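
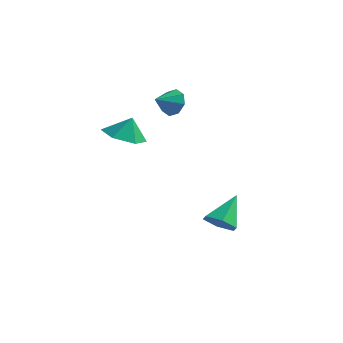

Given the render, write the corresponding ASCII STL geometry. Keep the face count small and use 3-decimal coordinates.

solid 
facet normal 0.014 -0.705 -0.709
outer loop
vertex 3.658 1.262 -3.57
vertex 3.303 0.688 -3.006
vertex 2.784 1.186 -3.512
endloop
endfacet
facet normal -0.105 0.919 -0.379
outer loop
vertex 3.658 1.262 -3.57
vertex 2.784 1.186 -3.512
vertex 3.277 1.992 -1.694
endloop
endfacet
facet normal 0.014 -0.705 -0.709
outer loop
vertex 2.784 1.186 -3.512
vertex 3.303 0.688 -3.006
vertex 2.428 0.612 -2.948
endloop
endfacet
facet normal -0.851 0.525 -0.002
outer loop
vertex 2.784 1.186 -3.512
vertex 2.428 0.612 -2.948
vertex 3.277 1.992 -1.694
endloop
endfacet
facet normal 0.014 -0.705 -0.709
outer loop
vertex 2.428 0.612 -2.948
vertex 3.303 0.688 -3.006
vertex 2.948 0.113 -2.442
endloop
endfacet
facet normal -0.751 -0.126 0.648
outer loop
vertex 2.428 0.612 -2.948
vertex 2.948 0.113 -2.442
vertex 3.277 1.992 -1.694
endloop
endfacet
facet normal 0.014 -0.705 -0.709
outer loop
vertex 2.948 0.113 -2.442
vertex 3.303 0.688 -3.006
vertex 3.823 0.189 -2.5
endloop
endfacet
facet normal 0.094 -0.382 0.919
outer loop
vertex 2.948 0.113 -2.442
vertex 3.823 0.189 -2.5
vertex 3.277 1.992 -1.694
endloop
endfacet
facet normal 0.014 -0.705 -0.709
outer loop
vertex 3.823 0.189 -2.5
vertex 3.303 0.688 -3.006
vertex 4.178 0.764 -3.064
endloop
endfacet
facet normal 0.841 0.012 0.542
outer loop
vertex 3.823 0.189 -2.5
vertex 4.178 0.764 -3.064
vertex 3.277 1.992 -1.694
endloop
endfacet
facet normal 0.014 -0.705 -0.709
outer loop
vertex 4.178 0.764 -3.064
vertex 3.303 0.688 -3.006
vertex 3.658 1.262 -3.57
endloop
endfacet
facet normal 0.740 0.664 -0.108
outer loop
vertex 4.178 0.764 -3.064
vertex 3.658 1.262 -3.57
vertex 3.277 1.992 -1.694
endloop
endfacet
facet normal 0.217 0.898 -0.384
outer loop
vertex 0.025 2.299 3.768
vertex -0.498 2.167 3.164
vertex -0.548 2.495 3.903
endloop
endfacet
facet normal 0.144 -0.240 0.960
outer loop
vertex 0.025 2.299 3.768
vertex -0.548 2.495 3.903
vertex -0.742 1.153 3.596
endloop
endfacet
facet normal 0.216 0.898 -0.384
outer loop
vertex -0.548 2.495 3.903
vertex -0.498 2.167 3.164
vertex -1.091 2.498 3.605
endloop
endfacet
facet normal -0.478 -0.130 0.869
outer loop
vertex -0.548 2.495 3.903
vertex -1.091 2.498 3.605
vertex -0.742 1.153 3.596
endloop
endfacet
facet normal 0.217 0.898 -0.383
outer loop
vertex -1.091 2.498 3.605
vertex -0.498 2.167 3.164
vertex -1.287 2.308 3.048
endloop
endfacet
facet normal -0.890 -0.233 0.393
outer loop
vertex -1.091 2.498 3.605
vertex -1.287 2.308 3.048
vertex -0.742 1.153 3.596
endloop
endfacet
facet normal 0.217 0.898 -0.382
outer loop
vertex -1.287 2.308 3.048
vertex -0.498 2.167 3.164
vertex -1.021 2.036 2.559
endloop
endfacet
facet normal -0.850 -0.491 -0.189
outer loop
vertex -1.287 2.308 3.048
vertex -1.021 2.036 2.559
vertex -0.742 1.153 3.596
endloop
endfacet
facet normal 0.217 0.898 -0.382
outer loop
vertex -1.021 2.036 2.559
vertex -0.498 2.167 3.164
vertex -0.448 1.84 2.424
endloop
endfacet
facet normal -0.384 -0.752 -0.537
outer loop
vertex -1.021 2.036 2.559
vertex -0.448 1.84 2.424
vertex -0.742 1.153 3.596
endloop
endfacet
facet normal 0.215 0.899 -0.383
outer loop
vertex -0.448 1.84 2.424
vertex -0.498 2.167 3.164
vertex 0.095 1.837 2.722
endloop
endfacet
facet normal 0.240 -0.863 -0.445
outer loop
vertex -0.448 1.84 2.424
vertex 0.095 1.837 2.722
vertex -0.742 1.153 3.596
endloop
endfacet
facet normal 0.215 0.899 -0.382
outer loop
vertex 0.095 1.837 2.722
vertex -0.498 2.167 3.164
vertex 0.291 2.027 3.279
endloop
endfacet
facet normal 0.651 -0.759 0.030
outer loop
vertex 0.095 1.837 2.722
vertex 0.291 2.027 3.279
vertex -0.742 1.153 3.596
endloop
endfacet
facet normal 0.215 0.898 -0.383
outer loop
vertex 0.291 2.027 3.279
vertex -0.498 2.167 3.164
vertex 0.025 2.299 3.768
endloop
endfacet
facet normal 0.612 -0.501 0.612
outer loop
vertex 0.291 2.027 3.279
vertex 0.025 2.299 3.768
vertex -0.742 1.153 3.596
endloop
endfacet
facet normal -0.236 -0.253 -0.938
outer loop
vertex 0.137 -0.53 1.675
vertex -0.654 -1.164 2.045
vertex -0.856 -0.128 1.816
endloop
endfacet
facet normal 0.394 0.851 0.348
outer loop
vertex 0.137 -0.53 1.675
vertex -0.856 -0.128 1.816
vertex -0.386 -0.876 3.115
endloop
endfacet
facet normal -0.236 -0.253 -0.938
outer loop
vertex -0.856 -0.128 1.816
vertex -0.654 -1.164 2.045
vertex -1.647 -0.763 2.186
endloop
endfacet
facet normal -0.344 0.754 0.559
outer loop
vertex -0.856 -0.128 1.816
vertex -1.647 -0.763 2.186
vertex -0.386 -0.876 3.115
endloop
endfacet
facet normal -0.236 -0.254 -0.938
outer loop
vertex -1.647 -0.763 2.186
vertex -0.654 -1.164 2.045
vertex -1.446 -1.799 2.416
endloop
endfacet
facet normal -0.588 0.065 0.806
outer loop
vertex -1.647 -0.763 2.186
vertex -1.446 -1.799 2.416
vertex -0.386 -0.876 3.115
endloop
endfacet
facet normal -0.236 -0.253 -0.938
outer loop
vertex -1.446 -1.799 2.416
vertex -0.654 -1.164 2.045
vertex -0.453 -2.2 2.274
endloop
endfacet
facet normal -0.094 -0.530 0.843
outer loop
vertex -1.446 -1.799 2.416
vertex -0.453 -2.2 2.274
vertex -0.386 -0.876 3.115
endloop
endfacet
facet normal -0.236 -0.253 -0.938
outer loop
vertex -0.453 -2.2 2.274
vertex -0.654 -1.164 2.045
vertex 0.338 -1.566 1.904
endloop
endfacet
facet normal 0.643 -0.434 0.631
outer loop
vertex -0.453 -2.2 2.274
vertex 0.338 -1.566 1.904
vertex -0.386 -0.876 3.115
endloop
endfacet
facet normal -0.236 -0.253 -0.938
outer loop
vertex 0.338 -1.566 1.904
vertex -0.654 -1.164 2.045
vertex 0.137 -0.53 1.675
endloop
endfacet
facet normal 0.887 0.257 0.384
outer loop
vertex 0.338 -1.566 1.904
vertex 0.137 -0.53 1.675
vertex -0.386 -0.876 3.115
endloop
endfacet

endsolid


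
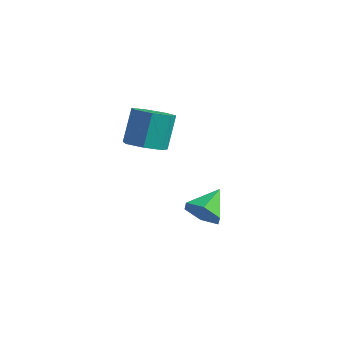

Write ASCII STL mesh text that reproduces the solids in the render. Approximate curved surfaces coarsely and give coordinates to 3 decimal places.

solid 
facet normal 0.018 -0.901 -0.434
outer loop
vertex 4.246 0.826 -1.716
vertex 3.645 0.503 -1.071
vertex 3.32 0.881 -1.868
endloop
endfacet
facet normal 0.144 0.797 -0.587
outer loop
vertex 4.246 0.826 -1.716
vertex 3.32 0.881 -1.868
vertex 3.615 1.917 -0.389
endloop
endfacet
facet normal 0.019 -0.900 -0.435
outer loop
vertex 3.32 0.881 -1.868
vertex 3.645 0.503 -1.071
vertex 2.718 0.557 -1.223
endloop
endfacet
facet normal -0.690 0.650 -0.318
outer loop
vertex 3.32 0.881 -1.868
vertex 2.718 0.557 -1.223
vertex 3.615 1.917 -0.389
endloop
endfacet
facet normal 0.019 -0.901 -0.433
outer loop
vertex 2.718 0.557 -1.223
vertex 3.645 0.503 -1.071
vertex 3.043 0.18 -0.425
endloop
endfacet
facet normal -0.842 0.267 0.469
outer loop
vertex 2.718 0.557 -1.223
vertex 3.043 0.18 -0.425
vertex 3.615 1.917 -0.389
endloop
endfacet
facet normal 0.018 -0.901 -0.434
outer loop
vertex 3.043 0.18 -0.425
vertex 3.645 0.503 -1.071
vertex 3.969 0.125 -0.273
endloop
endfacet
facet normal -0.160 0.032 0.987
outer loop
vertex 3.043 0.18 -0.425
vertex 3.969 0.125 -0.273
vertex 3.615 1.917 -0.389
endloop
endfacet
facet normal 0.019 -0.901 -0.434
outer loop
vertex 3.969 0.125 -0.273
vertex 3.645 0.503 -1.071
vertex 4.571 0.449 -0.919
endloop
endfacet
facet normal 0.673 0.179 0.717
outer loop
vertex 3.969 0.125 -0.273
vertex 4.571 0.449 -0.919
vertex 3.615 1.917 -0.389
endloop
endfacet
facet normal 0.019 -0.901 -0.434
outer loop
vertex 4.571 0.449 -0.919
vertex 3.645 0.503 -1.071
vertex 4.246 0.826 -1.716
endloop
endfacet
facet normal 0.824 0.562 -0.070
outer loop
vertex 4.571 0.449 -0.919
vertex 4.246 0.826 -1.716
vertex 3.615 1.917 -0.389
endloop
endfacet
facet normal 0.108 -0.523 -0.846
outer loop
vertex 2.53 -0.837 3.344
vertex 1.587 -0.722 3.152
vertex 2.33 -0.154 2.896
endloop
endfacet
facet normal 0.965 0.259 -0.036
outer loop
vertex 2.53 -0.837 3.344
vertex 2.33 -0.154 2.896
vertex 2.337 0.088 4.841
endloop
endfacet
facet normal 0.965 0.260 -0.036
outer loop
vertex 2.337 0.088 4.841
vertex 2.33 -0.154 2.896
vertex 2.136 0.771 4.393
endloop
endfacet
facet normal -0.110 0.522 0.846
outer loop
vertex 2.337 0.088 4.841
vertex 2.136 0.771 4.393
vertex 1.393 0.202 4.648
endloop
endfacet
facet normal 0.108 -0.523 -0.845
outer loop
vertex 2.33 -0.154 2.896
vertex 1.587 -0.722 3.152
vertex 1.569 0.102 2.64
endloop
endfacet
facet normal 0.416 0.797 -0.439
outer loop
vertex 2.33 -0.154 2.896
vertex 1.569 0.102 2.64
vertex 2.136 0.771 4.393
endloop
endfacet
facet normal 0.415 0.797 -0.438
outer loop
vertex 2.136 0.771 4.393
vertex 1.569 0.102 2.64
vertex 1.376 1.026 4.137
endloop
endfacet
facet normal -0.110 0.522 0.846
outer loop
vertex 2.136 0.771 4.393
vertex 1.376 1.026 4.137
vertex 1.393 0.202 4.648
endloop
endfacet
facet normal 0.110 -0.523 -0.845
outer loop
vertex 1.569 0.102 2.64
vertex 1.587 -0.722 3.152
vertex 0.822 -0.264 2.769
endloop
endfacet
facet normal -0.448 0.734 -0.511
outer loop
vertex 1.569 0.102 2.64
vertex 0.822 -0.264 2.769
vertex 1.376 1.026 4.137
endloop
endfacet
facet normal -0.447 0.734 -0.511
outer loop
vertex 1.376 1.026 4.137
vertex 0.822 -0.264 2.769
vertex 0.629 0.661 4.266
endloop
endfacet
facet normal -0.109 0.522 0.846
outer loop
vertex 1.376 1.026 4.137
vertex 0.629 0.661 4.266
vertex 1.393 0.202 4.648
endloop
endfacet
facet normal 0.109 -0.524 -0.845
outer loop
vertex 0.822 -0.264 2.769
vertex 1.587 -0.722 3.152
vertex 0.651 -0.974 3.187
endloop
endfacet
facet normal -0.973 0.118 -0.198
outer loop
vertex 0.822 -0.264 2.769
vertex 0.651 -0.974 3.187
vertex 0.629 0.661 4.266
endloop
endfacet
facet normal -0.973 0.118 -0.199
outer loop
vertex 0.629 0.661 4.266
vertex 0.651 -0.974 3.187
vertex 0.457 -0.05 4.683
endloop
endfacet
facet normal -0.109 0.522 0.846
outer loop
vertex 0.629 0.661 4.266
vertex 0.457 -0.05 4.683
vertex 1.393 0.202 4.648
endloop
endfacet
facet normal 0.109 -0.522 -0.846
outer loop
vertex 0.651 -0.974 3.187
vertex 1.587 -0.722 3.152
vertex 1.184 -1.495 3.577
endloop
endfacet
facet normal -0.766 -0.587 0.263
outer loop
vertex 0.651 -0.974 3.187
vertex 1.184 -1.495 3.577
vertex 0.457 -0.05 4.683
endloop
endfacet
facet normal -0.766 -0.587 0.264
outer loop
vertex 0.457 -0.05 4.683
vertex 1.184 -1.495 3.577
vertex 0.991 -0.571 5.074
endloop
endfacet
facet normal -0.109 0.523 0.846
outer loop
vertex 0.457 -0.05 4.683
vertex 0.991 -0.571 5.074
vertex 1.393 0.202 4.648
endloop
endfacet
facet normal 0.110 -0.522 -0.846
outer loop
vertex 1.184 -1.495 3.577
vertex 1.587 -0.722 3.152
vertex 2.02 -1.434 3.648
endloop
endfacet
facet normal 0.017 -0.850 0.527
outer loop
vertex 1.184 -1.495 3.577
vertex 2.02 -1.434 3.648
vertex 0.991 -0.571 5.074
endloop
endfacet
facet normal 0.019 -0.849 0.528
outer loop
vertex 0.991 -0.571 5.074
vertex 2.02 -1.434 3.648
vertex 1.827 -0.509 5.144
endloop
endfacet
facet normal -0.110 0.523 0.845
outer loop
vertex 0.991 -0.571 5.074
vertex 1.827 -0.509 5.144
vertex 1.393 0.202 4.648
endloop
endfacet
facet normal 0.108 -0.523 -0.845
outer loop
vertex 2.02 -1.434 3.648
vertex 1.587 -0.722 3.152
vertex 2.53 -0.837 3.344
endloop
endfacet
facet normal 0.788 -0.473 0.394
outer loop
vertex 2.02 -1.434 3.648
vertex 2.53 -0.837 3.344
vertex 1.827 -0.509 5.144
endloop
endfacet
facet normal 0.788 -0.473 0.394
outer loop
vertex 1.827 -0.509 5.144
vertex 2.53 -0.837 3.344
vertex 2.337 0.088 4.841
endloop
endfacet
facet normal -0.110 0.523 0.845
outer loop
vertex 1.827 -0.509 5.144
vertex 2.337 0.088 4.841
vertex 1.393 0.202 4.648
endloop
endfacet

endsolid


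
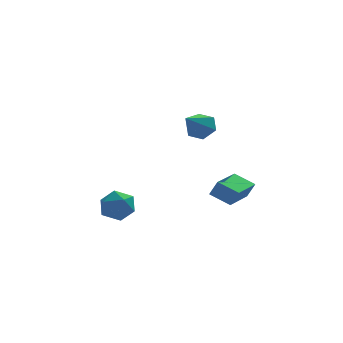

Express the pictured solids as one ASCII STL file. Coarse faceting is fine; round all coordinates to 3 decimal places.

solid 
facet normal 0.532 0.648 -0.546
outer loop
vertex 3.427 2.018 -0.233
vertex 2.809 2.046 -0.802
vertex 2.812 2.586 -0.158
endloop
endfacet
facet normal 0.201 0.089 0.976
outer loop
vertex 3.427 2.018 -0.233
vertex 2.812 2.586 -0.158
vertex 1.831 0.854 0.202
endloop
endfacet
facet normal 0.531 0.648 -0.546
outer loop
vertex 2.812 2.586 -0.158
vertex 2.809 2.046 -0.802
vertex 2.194 2.614 -0.726
endloop
endfacet
facet normal -0.586 0.469 0.661
outer loop
vertex 2.812 2.586 -0.158
vertex 2.194 2.614 -0.726
vertex 1.831 0.854 0.202
endloop
endfacet
facet normal 0.531 0.648 -0.545
outer loop
vertex 2.194 2.614 -0.726
vertex 2.809 2.046 -0.802
vertex 2.191 2.075 -1.37
endloop
endfacet
facet normal -0.983 0.142 -0.115
outer loop
vertex 2.194 2.614 -0.726
vertex 2.191 2.075 -1.37
vertex 1.831 0.854 0.202
endloop
endfacet
facet normal 0.532 0.648 -0.545
outer loop
vertex 2.191 2.075 -1.37
vertex 2.809 2.046 -0.802
vertex 2.805 1.507 -1.446
endloop
endfacet
facet normal -0.593 -0.564 -0.574
outer loop
vertex 2.191 2.075 -1.37
vertex 2.805 1.507 -1.446
vertex 1.831 0.854 0.202
endloop
endfacet
facet normal 0.531 0.648 -0.546
outer loop
vertex 2.805 1.507 -1.446
vertex 2.809 2.046 -0.802
vertex 3.423 1.479 -0.878
endloop
endfacet
facet normal 0.195 -0.946 -0.259
outer loop
vertex 2.805 1.507 -1.446
vertex 3.423 1.479 -0.878
vertex 1.831 0.854 0.202
endloop
endfacet
facet normal 0.531 0.648 -0.545
outer loop
vertex 3.423 1.479 -0.878
vertex 2.809 2.046 -0.802
vertex 3.427 2.018 -0.233
endloop
endfacet
facet normal 0.592 -0.620 0.514
outer loop
vertex 3.423 1.479 -0.878
vertex 3.427 2.018 -0.233
vertex 1.831 0.854 0.202
endloop
endfacet
facet normal -0.726 0.545 0.420
outer loop
vertex 2.911 -1.496 -3.115
vertex 4.058 0.169 -3.293
vertex 2.558 -1.34 -3.928
endloop
endfacet
facet normal -0.565 -0.820 0.088
outer loop
vertex 3.422 -1.989 -4.427
vertex 2.911 -1.496 -3.115
vertex 2.558 -1.34 -3.928
endloop
endfacet
facet normal -0.726 0.545 0.420
outer loop
vertex 2.558 -1.34 -3.928
vertex 4.058 0.169 -3.293
vertex 3.705 0.325 -4.106
endloop
endfacet
facet normal -0.392 0.173 -0.904
outer loop
vertex 3.705 0.325 -4.106
vertex 3.422 -1.989 -4.427
vertex 2.558 -1.34 -3.928
endloop
endfacet
facet normal 0.392 -0.173 0.904
outer loop
vertex 2.911 -1.496 -3.115
vertex 4.922 -0.48 -3.792
vertex 4.058 0.169 -3.293
endloop
endfacet
facet normal -0.565 -0.820 0.088
outer loop
vertex 3.775 -2.145 -3.614
vertex 2.911 -1.496 -3.115
vertex 3.422 -1.989 -4.427
endloop
endfacet
facet normal 0.392 -0.173 0.904
outer loop
vertex 3.775 -2.145 -3.614
vertex 4.922 -0.48 -3.792
vertex 2.911 -1.496 -3.115
endloop
endfacet
facet normal 0.565 0.820 -0.088
outer loop
vertex 4.058 0.169 -3.293
vertex 4.922 -0.48 -3.792
vertex 3.705 0.325 -4.106
endloop
endfacet
facet normal -0.392 0.173 -0.904
outer loop
vertex 4.569 -0.324 -4.605
vertex 3.422 -1.989 -4.427
vertex 3.705 0.325 -4.106
endloop
endfacet
facet normal 0.565 0.820 -0.088
outer loop
vertex 3.705 0.325 -4.106
vertex 4.922 -0.48 -3.792
vertex 4.569 -0.324 -4.605
endloop
endfacet
facet normal 0.726 -0.545 -0.420
outer loop
vertex 4.569 -0.324 -4.605
vertex 3.775 -2.145 -3.614
vertex 3.422 -1.989 -4.427
endloop
endfacet
facet normal 0.726 -0.545 -0.420
outer loop
vertex 4.922 -0.48 -3.792
vertex 3.775 -2.145 -3.614
vertex 4.569 -0.324 -4.605
endloop
endfacet
facet normal -0.288 0.751 0.594
outer loop
vertex -1.894 -2.987 -3.106
vertex -2.765 -3.3 -3.133
vertex -2.186 -3.598 -2.475
endloop
endfacet
facet normal 0.388 0.566 0.727
outer loop
vertex -1.894 -2.987 -3.106
vertex -2.186 -3.598 -2.475
vertex -1.346 -3.688 -2.853
endloop
endfacet
facet normal 0.760 0.638 0.122
outer loop
vertex -1.894 -2.987 -3.106
vertex -1.346 -3.688 -2.853
vertex -1.406 -3.446 -3.744
endloop
endfacet
facet normal 0.314 0.868 -0.385
outer loop
vertex -1.894 -2.987 -3.106
vertex -1.406 -3.446 -3.744
vertex -2.282 -3.206 -3.917
endloop
endfacet
facet normal -0.334 0.938 -0.093
outer loop
vertex -1.894 -2.987 -3.106
vertex -2.282 -3.206 -3.917
vertex -2.765 -3.3 -3.133
endloop
endfacet
facet normal 0.396 -0.124 0.910
outer loop
vertex -1.346 -3.688 -2.853
vertex -2.186 -3.598 -2.475
vertex -1.878 -4.434 -2.723
endloop
endfacet
facet normal -0.698 0.175 0.694
outer loop
vertex -2.186 -3.598 -2.475
vertex -2.765 -3.3 -3.133
vertex -2.754 -4.194 -2.896
endloop
endfacet
facet normal -0.772 0.478 -0.419
outer loop
vertex -2.765 -3.3 -3.133
vertex -2.282 -3.206 -3.917
vertex -2.814 -3.952 -3.787
endloop
endfacet
facet normal 0.276 0.365 -0.889
outer loop
vertex -2.282 -3.206 -3.917
vertex -1.406 -3.446 -3.744
vertex -1.974 -4.042 -4.165
endloop
endfacet
facet normal 0.998 -0.006 -0.069
outer loop
vertex -1.406 -3.446 -3.744
vertex -1.346 -3.688 -2.853
vertex -1.395 -4.34 -3.507
endloop
endfacet
facet normal -0.314 -0.868 0.385
outer loop
vertex -2.266 -4.653 -3.534
vertex -1.878 -4.434 -2.723
vertex -2.754 -4.194 -2.896
endloop
endfacet
facet normal -0.760 -0.638 -0.122
outer loop
vertex -2.266 -4.653 -3.534
vertex -2.754 -4.194 -2.896
vertex -2.814 -3.952 -3.787
endloop
endfacet
facet normal -0.388 -0.566 -0.727
outer loop
vertex -2.266 -4.653 -3.534
vertex -2.814 -3.952 -3.787
vertex -1.974 -4.042 -4.165
endloop
endfacet
facet normal 0.288 -0.751 -0.594
outer loop
vertex -2.266 -4.653 -3.534
vertex -1.974 -4.042 -4.165
vertex -1.395 -4.34 -3.507
endloop
endfacet
facet normal 0.334 -0.938 0.093
outer loop
vertex -2.266 -4.653 -3.534
vertex -1.395 -4.34 -3.507
vertex -1.878 -4.434 -2.723
endloop
endfacet
facet normal -0.276 -0.365 0.889
outer loop
vertex -2.754 -4.194 -2.896
vertex -1.878 -4.434 -2.723
vertex -2.186 -3.598 -2.475
endloop
endfacet
facet normal -0.998 0.006 0.069
outer loop
vertex -2.814 -3.952 -3.787
vertex -2.754 -4.194 -2.896
vertex -2.765 -3.3 -3.133
endloop
endfacet
facet normal -0.396 0.124 -0.910
outer loop
vertex -1.974 -4.042 -4.165
vertex -2.814 -3.952 -3.787
vertex -2.282 -3.206 -3.917
endloop
endfacet
facet normal 0.698 -0.175 -0.694
outer loop
vertex -1.395 -4.34 -3.507
vertex -1.974 -4.042 -4.165
vertex -1.406 -3.446 -3.744
endloop
endfacet
facet normal 0.772 -0.478 0.419
outer loop
vertex -1.878 -4.434 -2.723
vertex -1.395 -4.34 -3.507
vertex -1.346 -3.688 -2.853
endloop
endfacet

endsolid


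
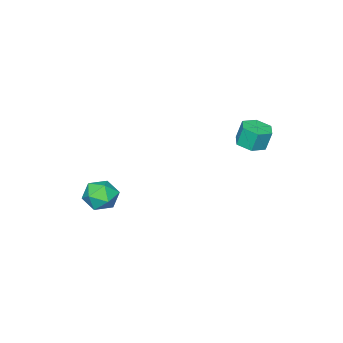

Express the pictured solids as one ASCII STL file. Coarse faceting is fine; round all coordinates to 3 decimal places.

solid 
facet normal -0.079 0.838 0.539
outer loop
vertex 1.696 -2.476 -3.093
vertex 0.783 -2.639 -2.974
vertex 1.402 -2.976 -2.359
endloop
endfacet
facet normal 0.571 0.554 0.606
outer loop
vertex 1.696 -2.476 -3.093
vertex 1.402 -2.976 -2.359
vertex 2.164 -3.244 -2.832
endloop
endfacet
facet normal 0.860 0.509 -0.045
outer loop
vertex 1.696 -2.476 -3.093
vertex 2.164 -3.244 -2.832
vertex 2.015 -3.072 -3.74
endloop
endfacet
facet normal 0.388 0.765 -0.514
outer loop
vertex 1.696 -2.476 -3.093
vertex 2.015 -3.072 -3.74
vertex 1.161 -2.698 -3.828
endloop
endfacet
facet normal -0.193 0.969 -0.152
outer loop
vertex 1.696 -2.476 -3.093
vertex 1.161 -2.698 -3.828
vertex 0.783 -2.639 -2.974
endloop
endfacet
facet normal 0.496 -0.108 0.861
outer loop
vertex 2.164 -3.244 -2.832
vertex 1.402 -2.976 -2.359
vertex 1.539 -3.882 -2.552
endloop
endfacet
facet normal -0.556 0.352 0.753
outer loop
vertex 1.402 -2.976 -2.359
vertex 0.783 -2.639 -2.974
vertex 0.685 -3.508 -2.64
endloop
endfacet
facet normal -0.740 0.564 -0.366
outer loop
vertex 0.783 -2.639 -2.974
vertex 1.161 -2.698 -3.828
vertex 0.536 -3.336 -3.548
endloop
endfacet
facet normal 0.200 0.233 -0.952
outer loop
vertex 1.161 -2.698 -3.828
vertex 2.015 -3.072 -3.74
vertex 1.298 -3.604 -4.021
endloop
endfacet
facet normal 0.964 -0.183 -0.193
outer loop
vertex 2.015 -3.072 -3.74
vertex 2.164 -3.244 -2.832
vertex 1.917 -3.941 -3.406
endloop
endfacet
facet normal -0.388 -0.765 0.514
outer loop
vertex 1.004 -4.104 -3.287
vertex 1.539 -3.882 -2.552
vertex 0.685 -3.508 -2.64
endloop
endfacet
facet normal -0.860 -0.509 0.045
outer loop
vertex 1.004 -4.104 -3.287
vertex 0.685 -3.508 -2.64
vertex 0.536 -3.336 -3.548
endloop
endfacet
facet normal -0.571 -0.554 -0.606
outer loop
vertex 1.004 -4.104 -3.287
vertex 0.536 -3.336 -3.548
vertex 1.298 -3.604 -4.021
endloop
endfacet
facet normal 0.079 -0.838 -0.539
outer loop
vertex 1.004 -4.104 -3.287
vertex 1.298 -3.604 -4.021
vertex 1.917 -3.941 -3.406
endloop
endfacet
facet normal 0.193 -0.969 0.152
outer loop
vertex 1.004 -4.104 -3.287
vertex 1.917 -3.941 -3.406
vertex 1.539 -3.882 -2.552
endloop
endfacet
facet normal -0.200 -0.233 0.952
outer loop
vertex 0.685 -3.508 -2.64
vertex 1.539 -3.882 -2.552
vertex 1.402 -2.976 -2.359
endloop
endfacet
facet normal -0.964 0.183 0.193
outer loop
vertex 0.536 -3.336 -3.548
vertex 0.685 -3.508 -2.64
vertex 0.783 -2.639 -2.974
endloop
endfacet
facet normal -0.496 0.108 -0.861
outer loop
vertex 1.298 -3.604 -4.021
vertex 0.536 -3.336 -3.548
vertex 1.161 -2.698 -3.828
endloop
endfacet
facet normal 0.556 -0.352 -0.753
outer loop
vertex 1.917 -3.941 -3.406
vertex 1.298 -3.604 -4.021
vertex 2.015 -3.072 -3.74
endloop
endfacet
facet normal 0.740 -0.564 0.366
outer loop
vertex 1.539 -3.882 -2.552
vertex 1.917 -3.941 -3.406
vertex 2.164 -3.244 -2.832
endloop
endfacet
facet normal 0.166 -0.196 -0.966
outer loop
vertex -1.722 2.96 0.995
vertex -2.281 2.445 1.003
vertex -2.434 3.17 0.83
endloop
endfacet
facet normal 0.309 0.941 -0.137
outer loop
vertex -1.722 2.96 0.995
vertex -2.434 3.17 0.83
vertex -1.899 3.169 2.029
endloop
endfacet
facet normal 0.309 0.941 -0.137
outer loop
vertex -1.899 3.169 2.029
vertex -2.434 3.17 0.83
vertex -2.611 3.379 1.864
endloop
endfacet
facet normal -0.166 0.196 0.966
outer loop
vertex -1.899 3.169 2.029
vertex -2.611 3.379 1.864
vertex -2.459 2.655 2.037
endloop
endfacet
facet normal 0.166 -0.196 -0.966
outer loop
vertex -2.434 3.17 0.83
vertex -2.281 2.445 1.003
vertex -2.993 2.655 0.838
endloop
endfacet
facet normal -0.657 0.709 -0.256
outer loop
vertex -2.434 3.17 0.83
vertex -2.993 2.655 0.838
vertex -2.611 3.379 1.864
endloop
endfacet
facet normal -0.657 0.709 -0.256
outer loop
vertex -2.611 3.379 1.864
vertex -2.993 2.655 0.838
vertex -3.17 2.864 1.873
endloop
endfacet
facet normal -0.165 0.196 0.967
outer loop
vertex -2.611 3.379 1.864
vertex -3.17 2.864 1.873
vertex -2.459 2.655 2.037
endloop
endfacet
facet normal 0.166 -0.196 -0.966
outer loop
vertex -2.993 2.655 0.838
vertex -2.281 2.445 1.003
vertex -2.841 1.931 1.011
endloop
endfacet
facet normal -0.966 -0.231 -0.118
outer loop
vertex -2.993 2.655 0.838
vertex -2.841 1.931 1.011
vertex -3.17 2.864 1.873
endloop
endfacet
facet normal -0.966 -0.231 -0.119
outer loop
vertex -3.17 2.864 1.873
vertex -2.841 1.931 1.011
vertex -3.018 2.14 2.045
endloop
endfacet
facet normal -0.166 0.195 0.967
outer loop
vertex -3.17 2.864 1.873
vertex -3.018 2.14 2.045
vertex -2.459 2.655 2.037
endloop
endfacet
facet normal 0.166 -0.196 -0.966
outer loop
vertex -2.841 1.931 1.011
vertex -2.281 2.445 1.003
vertex -2.129 1.721 1.176
endloop
endfacet
facet normal -0.309 -0.941 0.137
outer loop
vertex -2.841 1.931 1.011
vertex -2.129 1.721 1.176
vertex -3.018 2.14 2.045
endloop
endfacet
facet normal -0.309 -0.941 0.137
outer loop
vertex -3.018 2.14 2.045
vertex -2.129 1.721 1.176
vertex -2.306 1.93 2.21
endloop
endfacet
facet normal -0.166 0.196 0.966
outer loop
vertex -3.018 2.14 2.045
vertex -2.306 1.93 2.21
vertex -2.459 2.655 2.037
endloop
endfacet
facet normal 0.165 -0.196 -0.967
outer loop
vertex -2.129 1.721 1.176
vertex -2.281 2.445 1.003
vertex -1.57 2.236 1.167
endloop
endfacet
facet normal 0.657 -0.709 0.256
outer loop
vertex -2.129 1.721 1.176
vertex -1.57 2.236 1.167
vertex -2.306 1.93 2.21
endloop
endfacet
facet normal 0.657 -0.709 0.256
outer loop
vertex -2.306 1.93 2.21
vertex -1.57 2.236 1.167
vertex -1.747 2.445 2.202
endloop
endfacet
facet normal -0.166 0.196 0.966
outer loop
vertex -2.306 1.93 2.21
vertex -1.747 2.445 2.202
vertex -2.459 2.655 2.037
endloop
endfacet
facet normal 0.166 -0.195 -0.967
outer loop
vertex -1.57 2.236 1.167
vertex -2.281 2.445 1.003
vertex -1.722 2.96 0.995
endloop
endfacet
facet normal 0.966 0.231 0.119
outer loop
vertex -1.57 2.236 1.167
vertex -1.722 2.96 0.995
vertex -1.747 2.445 2.202
endloop
endfacet
facet normal 0.966 0.231 0.119
outer loop
vertex -1.747 2.445 2.202
vertex -1.722 2.96 0.995
vertex -1.899 3.169 2.029
endloop
endfacet
facet normal -0.166 0.196 0.966
outer loop
vertex -1.747 2.445 2.202
vertex -1.899 3.169 2.029
vertex -2.459 2.655 2.037
endloop
endfacet

endsolid


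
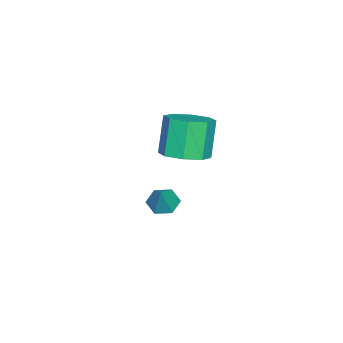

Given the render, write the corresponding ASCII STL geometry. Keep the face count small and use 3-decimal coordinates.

solid 
facet normal 0.400 0.029 -0.916
outer loop
vertex -0.864 3.833 0.365
vertex -1.704 3.594 -0.009
vertex -1.272 4.413 0.205
endloop
endfacet
facet normal 0.725 0.602 0.335
outer loop
vertex -0.864 3.833 0.365
vertex -1.272 4.413 0.205
vertex -1.536 3.785 1.904
endloop
endfacet
facet normal 0.725 0.602 0.335
outer loop
vertex -1.536 3.785 1.904
vertex -1.272 4.413 0.205
vertex -1.944 4.365 1.744
endloop
endfacet
facet normal -0.401 -0.029 0.916
outer loop
vertex -1.536 3.785 1.904
vertex -1.944 4.365 1.744
vertex -2.376 3.546 1.529
endloop
endfacet
facet normal 0.401 0.028 -0.916
outer loop
vertex -1.272 4.413 0.205
vertex -1.704 3.594 -0.009
vertex -1.933 4.513 -0.081
endloop
endfacet
facet normal 0.115 0.990 0.081
outer loop
vertex -1.272 4.413 0.205
vertex -1.933 4.513 -0.081
vertex -1.944 4.365 1.744
endloop
endfacet
facet normal 0.115 0.990 0.081
outer loop
vertex -1.944 4.365 1.744
vertex -1.933 4.513 -0.081
vertex -2.606 4.465 1.458
endloop
endfacet
facet normal -0.400 -0.029 0.916
outer loop
vertex -1.944 4.365 1.744
vertex -2.606 4.465 1.458
vertex -2.376 3.546 1.529
endloop
endfacet
facet normal 0.401 0.028 -0.916
outer loop
vertex -1.933 4.513 -0.081
vertex -1.704 3.594 -0.009
vertex -2.46 4.075 -0.325
endloop
endfacet
facet normal -0.561 0.798 -0.220
outer loop
vertex -1.933 4.513 -0.081
vertex -2.46 4.075 -0.325
vertex -2.606 4.465 1.458
endloop
endfacet
facet normal -0.562 0.797 -0.220
outer loop
vertex -2.606 4.465 1.458
vertex -2.46 4.075 -0.325
vertex -3.132 4.027 1.214
endloop
endfacet
facet normal -0.400 -0.029 0.916
outer loop
vertex -2.606 4.465 1.458
vertex -3.132 4.027 1.214
vertex -2.376 3.546 1.529
endloop
endfacet
facet normal 0.401 0.028 -0.916
outer loop
vertex -2.46 4.075 -0.325
vertex -1.704 3.594 -0.009
vertex -2.544 3.355 -0.384
endloop
endfacet
facet normal -0.909 0.138 -0.393
outer loop
vertex -2.46 4.075 -0.325
vertex -2.544 3.355 -0.384
vertex -3.132 4.027 1.214
endloop
endfacet
facet normal -0.909 0.138 -0.393
outer loop
vertex -3.132 4.027 1.214
vertex -2.544 3.355 -0.384
vertex -3.216 3.307 1.155
endloop
endfacet
facet normal -0.400 -0.028 0.916
outer loop
vertex -3.132 4.027 1.214
vertex -3.216 3.307 1.155
vertex -2.376 3.546 1.529
endloop
endfacet
facet normal 0.401 0.029 -0.916
outer loop
vertex -2.544 3.355 -0.384
vertex -1.704 3.594 -0.009
vertex -2.136 2.775 -0.224
endloop
endfacet
facet normal -0.725 -0.602 -0.335
outer loop
vertex -2.544 3.355 -0.384
vertex -2.136 2.775 -0.224
vertex -3.216 3.307 1.155
endloop
endfacet
facet normal -0.725 -0.602 -0.335
outer loop
vertex -3.216 3.307 1.155
vertex -2.136 2.775 -0.224
vertex -2.808 2.727 1.315
endloop
endfacet
facet normal -0.400 -0.029 0.916
outer loop
vertex -3.216 3.307 1.155
vertex -2.808 2.727 1.315
vertex -2.376 3.546 1.529
endloop
endfacet
facet normal 0.400 0.029 -0.916
outer loop
vertex -2.136 2.775 -0.224
vertex -1.704 3.594 -0.009
vertex -1.474 2.675 0.062
endloop
endfacet
facet normal -0.115 -0.990 -0.081
outer loop
vertex -2.136 2.775 -0.224
vertex -1.474 2.675 0.062
vertex -2.808 2.727 1.315
endloop
endfacet
facet normal -0.115 -0.990 -0.081
outer loop
vertex -2.808 2.727 1.315
vertex -1.474 2.675 0.062
vertex -2.147 2.627 1.601
endloop
endfacet
facet normal -0.401 -0.028 0.916
outer loop
vertex -2.808 2.727 1.315
vertex -2.147 2.627 1.601
vertex -2.376 3.546 1.529
endloop
endfacet
facet normal 0.400 0.029 -0.916
outer loop
vertex -1.474 2.675 0.062
vertex -1.704 3.594 -0.009
vertex -0.948 3.113 0.306
endloop
endfacet
facet normal 0.562 -0.797 0.221
outer loop
vertex -1.474 2.675 0.062
vertex -0.948 3.113 0.306
vertex -2.147 2.627 1.601
endloop
endfacet
facet normal 0.561 -0.798 0.220
outer loop
vertex -2.147 2.627 1.601
vertex -0.948 3.113 0.306
vertex -1.62 3.065 1.845
endloop
endfacet
facet normal -0.401 -0.028 0.916
outer loop
vertex -2.147 2.627 1.601
vertex -1.62 3.065 1.845
vertex -2.376 3.546 1.529
endloop
endfacet
facet normal 0.400 0.028 -0.916
outer loop
vertex -0.948 3.113 0.306
vertex -1.704 3.594 -0.009
vertex -0.864 3.833 0.365
endloop
endfacet
facet normal 0.909 -0.138 0.393
outer loop
vertex -0.948 3.113 0.306
vertex -0.864 3.833 0.365
vertex -1.62 3.065 1.845
endloop
endfacet
facet normal 0.909 -0.138 0.393
outer loop
vertex -1.62 3.065 1.845
vertex -0.864 3.833 0.365
vertex -1.536 3.785 1.904
endloop
endfacet
facet normal -0.401 -0.028 0.916
outer loop
vertex -1.62 3.065 1.845
vertex -1.536 3.785 1.904
vertex -2.376 3.546 1.529
endloop
endfacet
facet normal -0.558 -0.120 -0.821
outer loop
vertex -2.628 2.085 -4.169
vertex -3.171 2.226 -3.821
vertex -2.835 2.709 -4.12
endloop
endfacet
facet normal 0.932 0.322 -0.165
outer loop
vertex -2.628 2.085 -4.169
vertex -2.835 2.709 -4.12
vertex -2.489 2.374 -2.819
endloop
endfacet
facet normal -0.558 -0.120 -0.821
outer loop
vertex -2.835 2.709 -4.12
vertex -3.171 2.226 -3.821
vertex -3.377 2.851 -3.772
endloop
endfacet
facet normal 0.339 0.929 0.149
outer loop
vertex -2.835 2.709 -4.12
vertex -3.377 2.851 -3.772
vertex -2.489 2.374 -2.819
endloop
endfacet
facet normal -0.560 -0.120 -0.820
outer loop
vertex -3.377 2.851 -3.772
vertex -3.171 2.226 -3.821
vertex -3.713 2.368 -3.472
endloop
endfacet
facet normal -0.356 0.659 0.662
outer loop
vertex -3.377 2.851 -3.772
vertex -3.713 2.368 -3.472
vertex -2.489 2.374 -2.819
endloop
endfacet
facet normal -0.560 -0.121 -0.820
outer loop
vertex -3.713 2.368 -3.472
vertex -3.171 2.226 -3.821
vertex -3.506 1.744 -3.521
endloop
endfacet
facet normal -0.458 -0.220 0.861
outer loop
vertex -3.713 2.368 -3.472
vertex -3.506 1.744 -3.521
vertex -2.489 2.374 -2.819
endloop
endfacet
facet normal -0.559 -0.122 -0.820
outer loop
vertex -3.506 1.744 -3.521
vertex -3.171 2.226 -3.821
vertex -2.964 1.602 -3.869
endloop
endfacet
facet normal 0.135 -0.826 0.547
outer loop
vertex -3.506 1.744 -3.521
vertex -2.964 1.602 -3.869
vertex -2.489 2.374 -2.819
endloop
endfacet
facet normal -0.558 -0.122 -0.821
outer loop
vertex -2.964 1.602 -3.869
vertex -3.171 2.226 -3.821
vertex -2.628 2.085 -4.169
endloop
endfacet
facet normal 0.830 -0.557 0.034
outer loop
vertex -2.964 1.602 -3.869
vertex -2.628 2.085 -4.169
vertex -2.489 2.374 -2.819
endloop
endfacet

endsolid


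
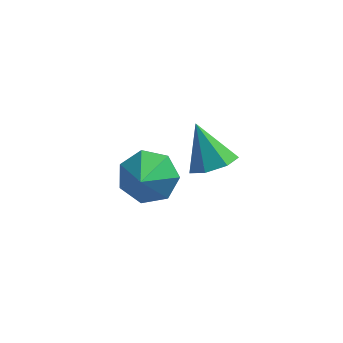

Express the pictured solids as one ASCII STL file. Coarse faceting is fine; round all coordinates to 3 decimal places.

solid 
facet normal 0.032 0.788 -0.615
outer loop
vertex -0.664 0.46 -0.392
vertex -1.619 0.428 -0.482
vertex -1.095 0.91 0.162
endloop
endfacet
facet normal 0.702 -0.177 0.690
outer loop
vertex -0.664 0.46 -0.392
vertex -1.095 0.91 0.162
vertex -1.661 -0.628 0.342
endloop
endfacet
facet normal 0.031 0.788 -0.615
outer loop
vertex -1.095 0.91 0.162
vertex -1.619 0.428 -0.482
vertex -1.92 0.996 0.231
endloop
endfacet
facet normal 0.092 0.082 0.992
outer loop
vertex -1.095 0.91 0.162
vertex -1.92 0.996 0.231
vertex -1.661 -0.628 0.342
endloop
endfacet
facet normal 0.031 0.788 -0.615
outer loop
vertex -1.92 0.996 0.231
vertex -1.619 0.428 -0.482
vertex -2.519 0.655 -0.237
endloop
endfacet
facet normal -0.600 -0.041 0.799
outer loop
vertex -1.92 0.996 0.231
vertex -2.519 0.655 -0.237
vertex -1.661 -0.628 0.342
endloop
endfacet
facet normal 0.031 0.788 -0.615
outer loop
vertex -2.519 0.655 -0.237
vertex -1.619 0.428 -0.482
vertex -2.44 0.143 -0.889
endloop
endfacet
facet normal -0.853 -0.456 0.254
outer loop
vertex -2.519 0.655 -0.237
vertex -2.44 0.143 -0.889
vertex -1.661 -0.628 0.342
endloop
endfacet
facet normal 0.031 0.788 -0.615
outer loop
vertex -2.44 0.143 -0.889
vertex -1.619 0.428 -0.482
vertex -1.743 -0.155 -1.235
endloop
endfacet
facet normal -0.477 -0.848 -0.230
outer loop
vertex -2.44 0.143 -0.889
vertex -1.743 -0.155 -1.235
vertex -1.661 -0.628 0.342
endloop
endfacet
facet normal 0.031 0.788 -0.615
outer loop
vertex -1.743 -0.155 -1.235
vertex -1.619 0.428 -0.482
vertex -0.952 -0.013 -1.013
endloop
endfacet
facet normal 0.247 -0.924 -0.290
outer loop
vertex -1.743 -0.155 -1.235
vertex -0.952 -0.013 -1.013
vertex -1.661 -0.628 0.342
endloop
endfacet
facet normal 0.032 0.788 -0.615
outer loop
vertex -0.952 -0.013 -1.013
vertex -1.619 0.428 -0.482
vertex -0.664 0.46 -0.392
endloop
endfacet
facet normal 0.771 -0.626 0.119
outer loop
vertex -0.952 -0.013 -1.013
vertex -0.664 0.46 -0.392
vertex -1.661 -0.628 0.342
endloop
endfacet
facet normal 0.409 -0.408 -0.816
outer loop
vertex 1.277 -1.271 2.689
vertex 0.583 -1.422 2.417
vertex 1.006 -0.798 2.317
endloop
endfacet
facet normal 0.567 0.685 0.457
outer loop
vertex 1.277 -1.271 2.689
vertex 1.006 -0.798 2.317
vertex -0.023 -0.818 3.623
endloop
endfacet
facet normal 0.411 -0.409 -0.815
outer loop
vertex 1.006 -0.798 2.317
vertex 0.583 -1.422 2.417
vertex 0.417 -0.796 2.019
endloop
endfacet
facet normal -0.003 1.000 0.013
outer loop
vertex 1.006 -0.798 2.317
vertex 0.417 -0.796 2.019
vertex -0.023 -0.818 3.623
endloop
endfacet
facet normal 0.411 -0.409 -0.815
outer loop
vertex 0.417 -0.796 2.019
vertex 0.583 -1.422 2.417
vertex -0.046 -1.265 2.021
endloop
endfacet
facet normal -0.700 0.690 -0.183
outer loop
vertex 0.417 -0.796 2.019
vertex -0.046 -1.265 2.021
vertex -0.023 -0.818 3.623
endloop
endfacet
facet normal 0.411 -0.409 -0.815
outer loop
vertex -0.046 -1.265 2.021
vertex 0.583 -1.422 2.417
vertex -0.036 -1.852 2.321
endloop
endfacet
facet normal -1.000 -0.008 0.017
outer loop
vertex -0.046 -1.265 2.021
vertex -0.036 -1.852 2.321
vertex -0.023 -0.818 3.623
endloop
endfacet
facet normal 0.410 -0.407 -0.816
outer loop
vertex -0.036 -1.852 2.321
vertex 0.583 -1.422 2.417
vertex 0.441 -2.116 2.692
endloop
endfacet
facet normal -0.677 -0.573 0.462
outer loop
vertex -0.036 -1.852 2.321
vertex 0.441 -2.116 2.692
vertex -0.023 -0.818 3.623
endloop
endfacet
facet normal 0.410 -0.407 -0.816
outer loop
vertex 0.441 -2.116 2.692
vertex 0.583 -1.422 2.417
vertex 1.025 -1.857 2.856
endloop
endfacet
facet normal 0.026 -0.576 0.817
outer loop
vertex 0.441 -2.116 2.692
vertex 1.025 -1.857 2.856
vertex -0.023 -0.818 3.623
endloop
endfacet
facet normal 0.409 -0.408 -0.816
outer loop
vertex 1.025 -1.857 2.856
vertex 0.583 -1.422 2.417
vertex 1.277 -1.271 2.689
endloop
endfacet
facet normal 0.579 -0.017 0.815
outer loop
vertex 1.025 -1.857 2.856
vertex 1.277 -1.271 2.689
vertex -0.023 -0.818 3.623
endloop
endfacet

endsolid


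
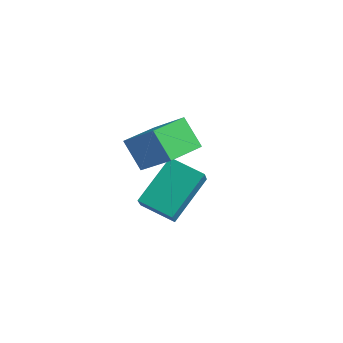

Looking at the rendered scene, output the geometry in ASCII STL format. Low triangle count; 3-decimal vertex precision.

solid 
facet normal -0.654 0.078 0.753
outer loop
vertex -1.907 1.153 2.334
vertex -1.819 2.589 2.261
vertex -3.264 1.176 1.153
endloop
endfacet
facet normal -0.062 -0.997 0.052
outer loop
vertex -2.401 1.071 0.159
vertex -1.907 1.153 2.334
vertex -3.264 1.176 1.153
endloop
endfacet
facet normal -0.654 0.079 0.752
outer loop
vertex -3.264 1.176 1.153
vertex -1.819 2.589 2.261
vertex -3.176 2.611 1.079
endloop
endfacet
facet normal -0.754 0.012 -0.656
outer loop
vertex -3.176 2.611 1.079
vertex -2.401 1.071 0.159
vertex -3.264 1.176 1.153
endloop
endfacet
facet normal 0.754 -0.013 0.656
outer loop
vertex -1.907 1.153 2.334
vertex -0.956 2.484 1.267
vertex -1.819 2.589 2.261
endloop
endfacet
facet normal -0.061 -0.997 0.051
outer loop
vertex -1.044 1.049 1.341
vertex -1.907 1.153 2.334
vertex -2.401 1.071 0.159
endloop
endfacet
facet normal 0.754 -0.012 0.657
outer loop
vertex -1.044 1.049 1.341
vertex -0.956 2.484 1.267
vertex -1.907 1.153 2.334
endloop
endfacet
facet normal 0.061 0.997 -0.052
outer loop
vertex -1.819 2.589 2.261
vertex -0.956 2.484 1.267
vertex -3.176 2.611 1.079
endloop
endfacet
facet normal -0.754 0.013 -0.657
outer loop
vertex -2.313 2.507 0.086
vertex -2.401 1.071 0.159
vertex -3.176 2.611 1.079
endloop
endfacet
facet normal 0.061 0.997 -0.051
outer loop
vertex -3.176 2.611 1.079
vertex -0.956 2.484 1.267
vertex -2.313 2.507 0.086
endloop
endfacet
facet normal 0.654 -0.078 -0.752
outer loop
vertex -2.313 2.507 0.086
vertex -1.044 1.049 1.341
vertex -2.401 1.071 0.159
endloop
endfacet
facet normal 0.654 -0.079 -0.753
outer loop
vertex -0.956 2.484 1.267
vertex -1.044 1.049 1.341
vertex -2.313 2.507 0.086
endloop
endfacet
facet normal -0.378 0.548 -0.746
outer loop
vertex -3.489 3.927 -1.66
vertex -2.202 4.248 -2.077
vertex -3.473 2.223 -2.921
endloop
endfacet
facet normal -0.926 -0.231 0.300
outer loop
vertex -3.038 1.592 -2.063
vertex -3.489 3.927 -1.66
vertex -3.473 2.223 -2.921
endloop
endfacet
facet normal -0.378 0.548 -0.746
outer loop
vertex -3.473 2.223 -2.921
vertex -2.202 4.248 -2.077
vertex -2.186 2.543 -3.338
endloop
endfacet
facet normal 0.007 -0.804 -0.595
outer loop
vertex -2.186 2.543 -3.338
vertex -3.038 1.592 -2.063
vertex -3.473 2.223 -2.921
endloop
endfacet
facet normal -0.008 0.804 0.595
outer loop
vertex -3.489 3.927 -1.66
vertex -1.767 3.617 -1.219
vertex -2.202 4.248 -2.077
endloop
endfacet
facet normal -0.926 -0.231 0.300
outer loop
vertex -3.054 3.297 -0.802
vertex -3.489 3.927 -1.66
vertex -3.038 1.592 -2.063
endloop
endfacet
facet normal -0.007 0.804 0.594
outer loop
vertex -3.054 3.297 -0.802
vertex -1.767 3.617 -1.219
vertex -3.489 3.927 -1.66
endloop
endfacet
facet normal 0.926 0.230 -0.300
outer loop
vertex -2.202 4.248 -2.077
vertex -1.767 3.617 -1.219
vertex -2.186 2.543 -3.338
endloop
endfacet
facet normal 0.008 -0.804 -0.594
outer loop
vertex -1.751 1.913 -2.48
vertex -3.038 1.592 -2.063
vertex -2.186 2.543 -3.338
endloop
endfacet
facet normal 0.926 0.231 -0.300
outer loop
vertex -2.186 2.543 -3.338
vertex -1.767 3.617 -1.219
vertex -1.751 1.913 -2.48
endloop
endfacet
facet normal 0.378 -0.548 0.746
outer loop
vertex -1.751 1.913 -2.48
vertex -3.054 3.297 -0.802
vertex -3.038 1.592 -2.063
endloop
endfacet
facet normal 0.378 -0.548 0.746
outer loop
vertex -1.767 3.617 -1.219
vertex -3.054 3.297 -0.802
vertex -1.751 1.913 -2.48
endloop
endfacet

endsolid


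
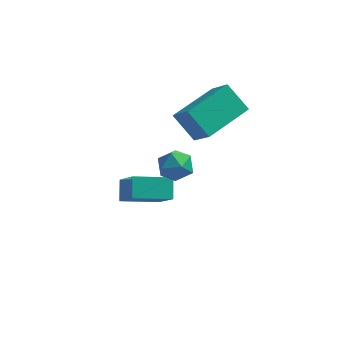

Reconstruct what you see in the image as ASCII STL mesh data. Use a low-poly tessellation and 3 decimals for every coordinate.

solid 
facet normal -0.569 -0.803 -0.177
outer loop
vertex -2.37 0.846 3.065
vertex -3.091 1.577 2.07
vertex -1.435 0.405 2.062
endloop
endfacet
facet normal 0.505 -0.511 0.695
outer loop
vertex -0.189 2.163 2.45
vertex -2.37 0.846 3.065
vertex -1.435 0.405 2.062
endloop
endfacet
facet normal -0.569 -0.803 -0.177
outer loop
vertex -1.435 0.405 2.062
vertex -3.091 1.577 2.07
vertex -2.157 1.136 1.067
endloop
endfacet
facet normal 0.649 -0.306 -0.696
outer loop
vertex -2.157 1.136 1.067
vertex -0.189 2.163 2.45
vertex -1.435 0.405 2.062
endloop
endfacet
facet normal -0.649 0.307 0.696
outer loop
vertex -2.37 0.846 3.065
vertex -1.845 3.335 2.458
vertex -3.091 1.577 2.07
endloop
endfacet
facet normal 0.505 -0.512 0.695
outer loop
vertex -1.123 2.604 3.453
vertex -2.37 0.846 3.065
vertex -0.189 2.163 2.45
endloop
endfacet
facet normal -0.649 0.307 0.696
outer loop
vertex -1.123 2.604 3.453
vertex -1.845 3.335 2.458
vertex -2.37 0.846 3.065
endloop
endfacet
facet normal -0.505 0.511 -0.695
outer loop
vertex -3.091 1.577 2.07
vertex -1.845 3.335 2.458
vertex -2.157 1.136 1.067
endloop
endfacet
facet normal 0.649 -0.307 -0.696
outer loop
vertex -0.91 2.894 1.455
vertex -0.189 2.163 2.45
vertex -2.157 1.136 1.067
endloop
endfacet
facet normal -0.505 0.512 -0.695
outer loop
vertex -2.157 1.136 1.067
vertex -1.845 3.335 2.458
vertex -0.91 2.894 1.455
endloop
endfacet
facet normal 0.569 0.803 0.177
outer loop
vertex -0.91 2.894 1.455
vertex -1.123 2.604 3.453
vertex -0.189 2.163 2.45
endloop
endfacet
facet normal 0.569 0.803 0.177
outer loop
vertex -1.845 3.335 2.458
vertex -1.123 2.604 3.453
vertex -0.91 2.894 1.455
endloop
endfacet
facet normal -0.902 -0.372 0.219
outer loop
vertex -4.272 -0.639 -1.356
vertex -4.416 0.104 -0.686
vertex -5.031 0.415 -2.688
endloop
endfacet
facet normal 0.142 -0.735 -0.663
outer loop
vertex -3.524 1.036 -3.054
vertex -4.272 -0.639 -1.356
vertex -5.031 0.415 -2.688
endloop
endfacet
facet normal -0.902 -0.371 0.219
outer loop
vertex -5.031 0.415 -2.688
vertex -4.416 0.104 -0.686
vertex -5.174 1.158 -2.018
endloop
endfacet
facet normal -0.408 0.567 -0.716
outer loop
vertex -5.174 1.158 -2.018
vertex -3.524 1.036 -3.054
vertex -5.031 0.415 -2.688
endloop
endfacet
facet normal 0.407 -0.567 0.716
outer loop
vertex -4.272 -0.639 -1.356
vertex -2.909 0.725 -1.052
vertex -4.416 0.104 -0.686
endloop
endfacet
facet normal 0.142 -0.735 -0.663
outer loop
vertex -2.766 -0.018 -1.722
vertex -4.272 -0.639 -1.356
vertex -3.524 1.036 -3.054
endloop
endfacet
facet normal 0.408 -0.567 0.716
outer loop
vertex -2.766 -0.018 -1.722
vertex -2.909 0.725 -1.052
vertex -4.272 -0.639 -1.356
endloop
endfacet
facet normal -0.142 0.735 0.663
outer loop
vertex -4.416 0.104 -0.686
vertex -2.909 0.725 -1.052
vertex -5.174 1.158 -2.018
endloop
endfacet
facet normal -0.408 0.567 -0.716
outer loop
vertex -3.668 1.779 -2.384
vertex -3.524 1.036 -3.054
vertex -5.174 1.158 -2.018
endloop
endfacet
facet normal -0.142 0.735 0.663
outer loop
vertex -5.174 1.158 -2.018
vertex -2.909 0.725 -1.052
vertex -3.668 1.779 -2.384
endloop
endfacet
facet normal 0.902 0.372 -0.219
outer loop
vertex -3.668 1.779 -2.384
vertex -2.766 -0.018 -1.722
vertex -3.524 1.036 -3.054
endloop
endfacet
facet normal 0.902 0.372 -0.220
outer loop
vertex -2.909 0.725 -1.052
vertex -2.766 -0.018 -1.722
vertex -3.668 1.779 -2.384
endloop
endfacet
facet normal -0.567 0.479 0.670
outer loop
vertex -2.332 -1.743 2.983
vertex -2.903 -2.24 2.855
vertex -2.382 -2.385 3.399
endloop
endfacet
facet normal 0.125 0.533 0.837
outer loop
vertex -2.332 -1.743 2.983
vertex -2.382 -2.385 3.399
vertex -1.699 -2.145 3.144
endloop
endfacet
facet normal 0.461 0.840 0.287
outer loop
vertex -2.332 -1.743 2.983
vertex -1.699 -2.145 3.144
vertex -1.798 -1.851 2.442
endloop
endfacet
facet normal -0.024 0.976 -0.218
outer loop
vertex -2.332 -1.743 2.983
vertex -1.798 -1.851 2.442
vertex -2.542 -1.909 2.264
endloop
endfacet
facet normal -0.659 0.752 0.019
outer loop
vertex -2.332 -1.743 2.983
vertex -2.542 -1.909 2.264
vertex -2.903 -2.24 2.855
endloop
endfacet
facet normal 0.386 -0.127 0.914
outer loop
vertex -1.699 -2.145 3.144
vertex -2.382 -2.385 3.399
vertex -1.878 -2.891 3.116
endloop
endfacet
facet normal -0.733 -0.215 0.645
outer loop
vertex -2.382 -2.385 3.399
vertex -2.903 -2.24 2.855
vertex -2.622 -2.949 2.938
endloop
endfacet
facet normal -0.882 0.227 -0.412
outer loop
vertex -2.903 -2.24 2.855
vertex -2.542 -1.909 2.264
vertex -2.721 -2.655 2.236
endloop
endfacet
facet normal 0.144 0.589 -0.795
outer loop
vertex -2.542 -1.909 2.264
vertex -1.798 -1.851 2.442
vertex -2.038 -2.415 1.981
endloop
endfacet
facet normal 0.928 0.371 0.024
outer loop
vertex -1.798 -1.851 2.442
vertex -1.699 -2.145 3.144
vertex -1.517 -2.56 2.525
endloop
endfacet
facet normal 0.024 -0.976 0.218
outer loop
vertex -2.088 -3.057 2.397
vertex -1.878 -2.891 3.116
vertex -2.622 -2.949 2.938
endloop
endfacet
facet normal -0.461 -0.840 -0.287
outer loop
vertex -2.088 -3.057 2.397
vertex -2.622 -2.949 2.938
vertex -2.721 -2.655 2.236
endloop
endfacet
facet normal -0.125 -0.533 -0.837
outer loop
vertex -2.088 -3.057 2.397
vertex -2.721 -2.655 2.236
vertex -2.038 -2.415 1.981
endloop
endfacet
facet normal 0.567 -0.479 -0.670
outer loop
vertex -2.088 -3.057 2.397
vertex -2.038 -2.415 1.981
vertex -1.517 -2.56 2.525
endloop
endfacet
facet normal 0.659 -0.752 -0.019
outer loop
vertex -2.088 -3.057 2.397
vertex -1.517 -2.56 2.525
vertex -1.878 -2.891 3.116
endloop
endfacet
facet normal -0.144 -0.589 0.795
outer loop
vertex -2.622 -2.949 2.938
vertex -1.878 -2.891 3.116
vertex -2.382 -2.385 3.399
endloop
endfacet
facet normal -0.928 -0.371 -0.024
outer loop
vertex -2.721 -2.655 2.236
vertex -2.622 -2.949 2.938
vertex -2.903 -2.24 2.855
endloop
endfacet
facet normal -0.386 0.127 -0.914
outer loop
vertex -2.038 -2.415 1.981
vertex -2.721 -2.655 2.236
vertex -2.542 -1.909 2.264
endloop
endfacet
facet normal 0.733 0.215 -0.645
outer loop
vertex -1.517 -2.56 2.525
vertex -2.038 -2.415 1.981
vertex -1.798 -1.851 2.442
endloop
endfacet
facet normal 0.882 -0.227 0.412
outer loop
vertex -1.878 -2.891 3.116
vertex -1.517 -2.56 2.525
vertex -1.699 -2.145 3.144
endloop
endfacet

endsolid


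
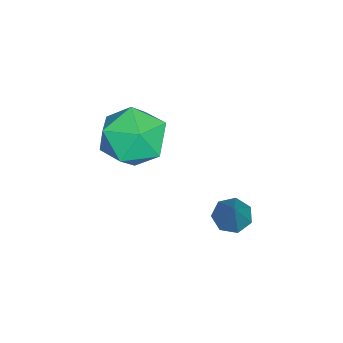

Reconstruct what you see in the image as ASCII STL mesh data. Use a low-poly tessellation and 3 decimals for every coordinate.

solid 
facet normal 0.326 -0.183 0.928
outer loop
vertex -1.245 -2.983 -0.596
vertex -2.198 -3.488 -0.361
vertex -1.353 -4.067 -0.772
endloop
endfacet
facet normal 0.869 -0.162 0.467
outer loop
vertex -1.245 -2.983 -0.596
vertex -1.353 -4.067 -0.772
vertex -0.836 -3.436 -1.515
endloop
endfacet
facet normal 0.866 0.478 0.150
outer loop
vertex -1.245 -2.983 -0.596
vertex -0.836 -3.436 -1.515
vertex -1.362 -2.467 -1.564
endloop
endfacet
facet normal 0.320 0.852 0.415
outer loop
vertex -1.245 -2.983 -0.596
vertex -1.362 -2.467 -1.564
vertex -2.203 -2.499 -0.851
endloop
endfacet
facet normal -0.014 0.444 0.896
outer loop
vertex -1.245 -2.983 -0.596
vertex -2.203 -2.499 -0.851
vertex -2.198 -3.488 -0.361
endloop
endfacet
facet normal 0.753 -0.657 -0.035
outer loop
vertex -0.836 -3.436 -1.515
vertex -1.353 -4.067 -0.772
vertex -1.537 -4.221 -1.849
endloop
endfacet
facet normal -0.127 -0.691 0.712
outer loop
vertex -1.353 -4.067 -0.772
vertex -2.198 -3.488 -0.361
vertex -2.378 -4.253 -1.136
endloop
endfacet
facet normal -0.677 0.324 0.661
outer loop
vertex -2.198 -3.488 -0.361
vertex -2.203 -2.499 -0.851
vertex -2.904 -3.284 -1.185
endloop
endfacet
facet normal -0.137 0.984 -0.117
outer loop
vertex -2.203 -2.499 -0.851
vertex -1.362 -2.467 -1.564
vertex -2.387 -2.653 -1.928
endloop
endfacet
facet normal 0.747 0.378 -0.547
outer loop
vertex -1.362 -2.467 -1.564
vertex -0.836 -3.436 -1.515
vertex -1.542 -3.232 -2.339
endloop
endfacet
facet normal -0.320 -0.852 -0.415
outer loop
vertex -2.495 -3.737 -2.104
vertex -1.537 -4.221 -1.849
vertex -2.378 -4.253 -1.136
endloop
endfacet
facet normal -0.866 -0.478 -0.150
outer loop
vertex -2.495 -3.737 -2.104
vertex -2.378 -4.253 -1.136
vertex -2.904 -3.284 -1.185
endloop
endfacet
facet normal -0.869 0.162 -0.467
outer loop
vertex -2.495 -3.737 -2.104
vertex -2.904 -3.284 -1.185
vertex -2.387 -2.653 -1.928
endloop
endfacet
facet normal -0.326 0.183 -0.928
outer loop
vertex -2.495 -3.737 -2.104
vertex -2.387 -2.653 -1.928
vertex -1.542 -3.232 -2.339
endloop
endfacet
facet normal 0.014 -0.444 -0.896
outer loop
vertex -2.495 -3.737 -2.104
vertex -1.542 -3.232 -2.339
vertex -1.537 -4.221 -1.849
endloop
endfacet
facet normal 0.137 -0.984 0.117
outer loop
vertex -2.378 -4.253 -1.136
vertex -1.537 -4.221 -1.849
vertex -1.353 -4.067 -0.772
endloop
endfacet
facet normal -0.747 -0.378 0.547
outer loop
vertex -2.904 -3.284 -1.185
vertex -2.378 -4.253 -1.136
vertex -2.198 -3.488 -0.361
endloop
endfacet
facet normal -0.753 0.657 0.035
outer loop
vertex -2.387 -2.653 -1.928
vertex -2.904 -3.284 -1.185
vertex -2.203 -2.499 -0.851
endloop
endfacet
facet normal 0.127 0.691 -0.712
outer loop
vertex -1.542 -3.232 -2.339
vertex -2.387 -2.653 -1.928
vertex -1.362 -2.467 -1.564
endloop
endfacet
facet normal 0.677 -0.324 -0.661
outer loop
vertex -1.537 -4.221 -1.849
vertex -1.542 -3.232 -2.339
vertex -0.836 -3.436 -1.515
endloop
endfacet
facet normal -0.573 -0.149 -0.806
outer loop
vertex -0.134 0.008 -3.198
vertex -0.529 -0.241 -2.871
vertex -0.477 0.31 -3.01
endloop
endfacet
facet normal 0.580 0.788 -0.208
outer loop
vertex -0.134 0.008 -3.198
vertex -0.477 0.31 -3.01
vertex 0.469 0.021 -1.469
endloop
endfacet
facet normal -0.573 -0.149 -0.806
outer loop
vertex -0.477 0.31 -3.01
vertex -0.529 -0.241 -2.871
vertex -0.86 0.198 -2.717
endloop
endfacet
facet normal -0.098 0.966 0.241
outer loop
vertex -0.477 0.31 -3.01
vertex -0.86 0.198 -2.717
vertex 0.469 0.021 -1.469
endloop
endfacet
facet normal -0.573 -0.150 -0.806
outer loop
vertex -0.86 0.198 -2.717
vertex -0.529 -0.241 -2.871
vertex -0.993 -0.245 -2.54
endloop
endfacet
facet normal -0.580 0.446 0.681
outer loop
vertex -0.86 0.198 -2.717
vertex -0.993 -0.245 -2.54
vertex 0.469 0.021 -1.469
endloop
endfacet
facet normal -0.573 -0.150 -0.805
outer loop
vertex -0.993 -0.245 -2.54
vertex -0.529 -0.241 -2.871
vertex -0.777 -0.684 -2.612
endloop
endfacet
facet normal -0.502 -0.375 0.779
outer loop
vertex -0.993 -0.245 -2.54
vertex -0.777 -0.684 -2.612
vertex 0.469 0.021 -1.469
endloop
endfacet
facet normal -0.573 -0.150 -0.806
outer loop
vertex -0.777 -0.684 -2.612
vertex -0.529 -0.241 -2.871
vertex -0.374 -0.789 -2.879
endloop
endfacet
facet normal 0.076 -0.884 0.462
outer loop
vertex -0.777 -0.684 -2.612
vertex -0.374 -0.789 -2.879
vertex 0.469 0.021 -1.469
endloop
endfacet
facet normal -0.573 -0.150 -0.806
outer loop
vertex -0.374 -0.789 -2.879
vertex -0.529 -0.241 -2.871
vertex -0.088 -0.481 -3.14
endloop
endfacet
facet normal 0.719 -0.694 -0.031
outer loop
vertex -0.374 -0.789 -2.879
vertex -0.088 -0.481 -3.14
vertex 0.469 0.021 -1.469
endloop
endfacet
facet normal -0.573 -0.149 -0.806
outer loop
vertex -0.088 -0.481 -3.14
vertex -0.529 -0.241 -2.871
vertex -0.134 0.008 -3.198
endloop
endfacet
facet normal 0.943 0.050 -0.329
outer loop
vertex -0.088 -0.481 -3.14
vertex -0.134 0.008 -3.198
vertex 0.469 0.021 -1.469
endloop
endfacet

endsolid


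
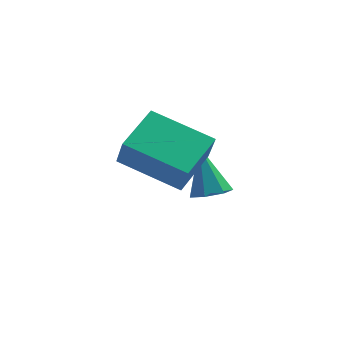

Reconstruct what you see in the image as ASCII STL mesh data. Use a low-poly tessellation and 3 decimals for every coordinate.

solid 
facet normal 0.226 -0.423 -0.877
outer loop
vertex 3.445 -0.888 0.325
vertex 2.802 -0.96 0.194
vertex 3.196 -0.451 0.05
endloop
endfacet
facet normal 0.749 0.602 0.278
outer loop
vertex 3.445 -0.888 0.325
vertex 3.196 -0.451 0.05
vertex 2.418 -0.24 1.686
endloop
endfacet
facet normal 0.226 -0.423 -0.877
outer loop
vertex 3.196 -0.451 0.05
vertex 2.802 -0.96 0.194
vertex 2.651 -0.398 -0.116
endloop
endfacet
facet normal 0.118 0.990 -0.072
outer loop
vertex 3.196 -0.451 0.05
vertex 2.651 -0.398 -0.116
vertex 2.418 -0.24 1.686
endloop
endfacet
facet normal 0.225 -0.424 -0.878
outer loop
vertex 2.651 -0.398 -0.116
vertex 2.802 -0.96 0.194
vertex 2.219 -0.768 -0.048
endloop
endfacet
facet normal -0.657 0.739 -0.150
outer loop
vertex 2.651 -0.398 -0.116
vertex 2.219 -0.768 -0.048
vertex 2.418 -0.24 1.686
endloop
endfacet
facet normal 0.225 -0.423 -0.878
outer loop
vertex 2.219 -0.768 -0.048
vertex 2.802 -0.96 0.194
vertex 2.226 -1.283 0.202
endloop
endfacet
facet normal -0.994 0.036 0.103
outer loop
vertex 2.219 -0.768 -0.048
vertex 2.226 -1.283 0.202
vertex 2.418 -0.24 1.686
endloop
endfacet
facet normal 0.226 -0.424 -0.877
outer loop
vertex 2.226 -1.283 0.202
vertex 2.802 -0.96 0.194
vertex 2.667 -1.555 0.447
endloop
endfacet
facet normal -0.639 -0.588 0.496
outer loop
vertex 2.226 -1.283 0.202
vertex 2.667 -1.555 0.447
vertex 2.418 -0.24 1.686
endloop
endfacet
facet normal 0.227 -0.424 -0.877
outer loop
vertex 2.667 -1.555 0.447
vertex 2.802 -0.96 0.194
vertex 3.209 -1.379 0.502
endloop
endfacet
facet normal 0.141 -0.665 0.734
outer loop
vertex 2.667 -1.555 0.447
vertex 3.209 -1.379 0.502
vertex 2.418 -0.24 1.686
endloop
endfacet
facet normal 0.226 -0.425 -0.877
outer loop
vertex 3.209 -1.379 0.502
vertex 2.802 -0.96 0.194
vertex 3.445 -0.888 0.325
endloop
endfacet
facet normal 0.759 -0.135 0.637
outer loop
vertex 3.209 -1.379 0.502
vertex 3.445 -0.888 0.325
vertex 2.418 -0.24 1.686
endloop
endfacet
facet normal -0.892 0.308 0.331
outer loop
vertex 0.573 -3.801 4.046
vertex 1.227 -2.421 4.524
vertex 0.36 -3.359 3.061
endloop
endfacet
facet normal -0.409 -0.862 -0.299
outer loop
vertex 2.153 -3.979 2.396
vertex 0.573 -3.801 4.046
vertex 0.36 -3.359 3.061
endloop
endfacet
facet normal -0.892 0.309 0.331
outer loop
vertex 0.36 -3.359 3.061
vertex 1.227 -2.421 4.524
vertex 1.015 -1.979 3.539
endloop
endfacet
facet normal -0.193 0.402 -0.895
outer loop
vertex 1.015 -1.979 3.539
vertex 2.153 -3.979 2.396
vertex 0.36 -3.359 3.061
endloop
endfacet
facet normal 0.193 -0.402 0.895
outer loop
vertex 0.573 -3.801 4.046
vertex 3.02 -3.041 3.859
vertex 1.227 -2.421 4.524
endloop
endfacet
facet normal -0.409 -0.862 -0.299
outer loop
vertex 2.365 -4.421 3.381
vertex 0.573 -3.801 4.046
vertex 2.153 -3.979 2.396
endloop
endfacet
facet normal 0.193 -0.402 0.895
outer loop
vertex 2.365 -4.421 3.381
vertex 3.02 -3.041 3.859
vertex 0.573 -3.801 4.046
endloop
endfacet
facet normal 0.409 0.862 0.299
outer loop
vertex 1.227 -2.421 4.524
vertex 3.02 -3.041 3.859
vertex 1.015 -1.979 3.539
endloop
endfacet
facet normal -0.193 0.402 -0.895
outer loop
vertex 2.807 -2.599 2.874
vertex 2.153 -3.979 2.396
vertex 1.015 -1.979 3.539
endloop
endfacet
facet normal 0.409 0.862 0.298
outer loop
vertex 1.015 -1.979 3.539
vertex 3.02 -3.041 3.859
vertex 2.807 -2.599 2.874
endloop
endfacet
facet normal 0.892 -0.308 -0.330
outer loop
vertex 2.807 -2.599 2.874
vertex 2.365 -4.421 3.381
vertex 2.153 -3.979 2.396
endloop
endfacet
facet normal 0.892 -0.308 -0.331
outer loop
vertex 3.02 -3.041 3.859
vertex 2.365 -4.421 3.381
vertex 2.807 -2.599 2.874
endloop
endfacet

endsolid


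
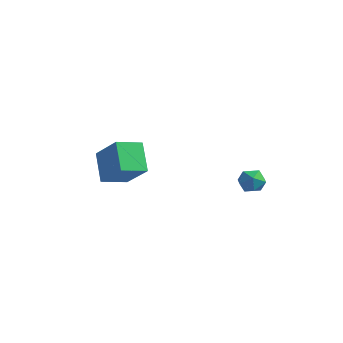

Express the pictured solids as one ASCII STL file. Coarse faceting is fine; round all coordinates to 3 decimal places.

solid 
facet normal -0.716 0.144 -0.683
outer loop
vertex -5.131 -0.321 -0.822
vertex -4.525 0.894 -1.201
vertex -4.164 -1.177 -2.018
endloop
endfacet
facet normal -0.430 -0.862 0.269
outer loop
vertex -2.695 -1.474 -0.619
vertex -5.131 -0.321 -0.822
vertex -4.164 -1.177 -2.018
endloop
endfacet
facet normal -0.716 0.144 -0.683
outer loop
vertex -4.164 -1.177 -2.018
vertex -4.525 0.894 -1.201
vertex -3.558 0.038 -2.397
endloop
endfacet
facet normal 0.549 -0.486 -0.680
outer loop
vertex -3.558 0.038 -2.397
vertex -2.695 -1.474 -0.619
vertex -4.164 -1.177 -2.018
endloop
endfacet
facet normal -0.549 0.486 0.680
outer loop
vertex -5.131 -0.321 -0.822
vertex -3.056 0.597 0.198
vertex -4.525 0.894 -1.201
endloop
endfacet
facet normal -0.430 -0.862 0.269
outer loop
vertex -3.662 -0.618 0.577
vertex -5.131 -0.321 -0.822
vertex -2.695 -1.474 -0.619
endloop
endfacet
facet normal -0.549 0.486 0.680
outer loop
vertex -3.662 -0.618 0.577
vertex -3.056 0.597 0.198
vertex -5.131 -0.321 -0.822
endloop
endfacet
facet normal 0.430 0.862 -0.269
outer loop
vertex -4.525 0.894 -1.201
vertex -3.056 0.597 0.198
vertex -3.558 0.038 -2.397
endloop
endfacet
facet normal 0.549 -0.486 -0.680
outer loop
vertex -2.089 -0.259 -0.998
vertex -2.695 -1.474 -0.619
vertex -3.558 0.038 -2.397
endloop
endfacet
facet normal 0.430 0.862 -0.269
outer loop
vertex -3.558 0.038 -2.397
vertex -3.056 0.597 0.198
vertex -2.089 -0.259 -0.998
endloop
endfacet
facet normal 0.716 -0.144 0.683
outer loop
vertex -2.089 -0.259 -0.998
vertex -3.662 -0.618 0.577
vertex -2.695 -1.474 -0.619
endloop
endfacet
facet normal 0.716 -0.144 0.683
outer loop
vertex -3.056 0.597 0.198
vertex -3.662 -0.618 0.577
vertex -2.089 -0.259 -0.998
endloop
endfacet
facet normal -0.900 0.106 0.424
outer loop
vertex 1.26 2.227 -1.573
vertex 1.577 2.18 -0.888
vertex 1.499 2.854 -1.222
endloop
endfacet
facet normal -0.872 0.446 -0.202
outer loop
vertex 1.26 2.227 -1.573
vertex 1.499 2.854 -1.222
vertex 1.625 2.764 -1.963
endloop
endfacet
facet normal -0.707 -0.033 -0.707
outer loop
vertex 1.26 2.227 -1.573
vertex 1.625 2.764 -1.963
vertex 1.782 2.033 -2.086
endloop
endfacet
facet normal -0.633 -0.668 -0.392
outer loop
vertex 1.26 2.227 -1.573
vertex 1.782 2.033 -2.086
vertex 1.752 1.672 -1.422
endloop
endfacet
facet normal -0.752 -0.583 0.308
outer loop
vertex 1.26 2.227 -1.573
vertex 1.752 1.672 -1.422
vertex 1.577 2.18 -0.888
endloop
endfacet
facet normal -0.343 0.924 -0.171
outer loop
vertex 1.625 2.764 -1.963
vertex 1.499 2.854 -1.222
vertex 2.168 3.048 -1.518
endloop
endfacet
facet normal -0.388 0.373 0.843
outer loop
vertex 1.499 2.854 -1.222
vertex 1.577 2.18 -0.888
vertex 2.138 2.687 -0.854
endloop
endfacet
facet normal -0.150 -0.740 0.655
outer loop
vertex 1.577 2.18 -0.888
vertex 1.752 1.672 -1.422
vertex 2.295 1.956 -0.977
endloop
endfacet
facet normal 0.044 -0.879 -0.476
outer loop
vertex 1.752 1.672 -1.422
vertex 1.782 2.033 -2.086
vertex 2.421 1.866 -1.718
endloop
endfacet
facet normal -0.076 0.150 -0.986
outer loop
vertex 1.782 2.033 -2.086
vertex 1.625 2.764 -1.963
vertex 2.343 2.54 -2.052
endloop
endfacet
facet normal 0.633 0.668 0.392
outer loop
vertex 2.66 2.493 -1.367
vertex 2.168 3.048 -1.518
vertex 2.138 2.687 -0.854
endloop
endfacet
facet normal 0.707 0.033 0.707
outer loop
vertex 2.66 2.493 -1.367
vertex 2.138 2.687 -0.854
vertex 2.295 1.956 -0.977
endloop
endfacet
facet normal 0.872 -0.446 0.202
outer loop
vertex 2.66 2.493 -1.367
vertex 2.295 1.956 -0.977
vertex 2.421 1.866 -1.718
endloop
endfacet
facet normal 0.900 -0.106 -0.424
outer loop
vertex 2.66 2.493 -1.367
vertex 2.421 1.866 -1.718
vertex 2.343 2.54 -2.052
endloop
endfacet
facet normal 0.752 0.583 -0.308
outer loop
vertex 2.66 2.493 -1.367
vertex 2.343 2.54 -2.052
vertex 2.168 3.048 -1.518
endloop
endfacet
facet normal -0.044 0.879 0.476
outer loop
vertex 2.138 2.687 -0.854
vertex 2.168 3.048 -1.518
vertex 1.499 2.854 -1.222
endloop
endfacet
facet normal 0.076 -0.150 0.986
outer loop
vertex 2.295 1.956 -0.977
vertex 2.138 2.687 -0.854
vertex 1.577 2.18 -0.888
endloop
endfacet
facet normal 0.343 -0.924 0.171
outer loop
vertex 2.421 1.866 -1.718
vertex 2.295 1.956 -0.977
vertex 1.752 1.672 -1.422
endloop
endfacet
facet normal 0.388 -0.373 -0.843
outer loop
vertex 2.343 2.54 -2.052
vertex 2.421 1.866 -1.718
vertex 1.782 2.033 -2.086
endloop
endfacet
facet normal 0.150 0.740 -0.655
outer loop
vertex 2.168 3.048 -1.518
vertex 2.343 2.54 -2.052
vertex 1.625 2.764 -1.963
endloop
endfacet

endsolid


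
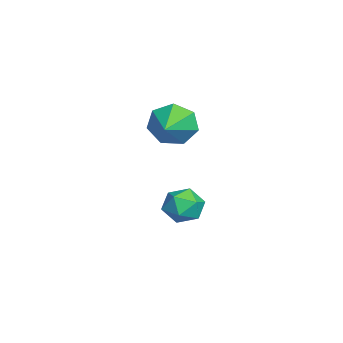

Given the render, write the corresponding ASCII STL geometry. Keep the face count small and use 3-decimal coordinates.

solid 
facet normal -0.660 0.592 0.463
outer loop
vertex -1.695 -1.548 -1.813
vertex -1.181 -1.46 -1.193
vertex -1.155 -0.944 -1.816
endloop
endfacet
facet normal -0.723 0.645 -0.247
outer loop
vertex -1.695 -1.548 -1.813
vertex -1.155 -0.944 -1.816
vertex -1.298 -1.364 -2.494
endloop
endfacet
facet normal -0.863 -0.007 -0.505
outer loop
vertex -1.695 -1.548 -1.813
vertex -1.298 -1.364 -2.494
vertex -1.412 -2.139 -2.289
endloop
endfacet
facet normal -0.886 -0.461 0.046
outer loop
vertex -1.695 -1.548 -1.813
vertex -1.412 -2.139 -2.289
vertex -1.34 -2.198 -1.485
endloop
endfacet
facet normal -0.760 -0.091 0.643
outer loop
vertex -1.695 -1.548 -1.813
vertex -1.34 -2.198 -1.485
vertex -1.181 -1.46 -1.193
endloop
endfacet
facet normal -0.094 0.855 -0.510
outer loop
vertex -1.298 -1.364 -2.494
vertex -1.155 -0.944 -1.816
vertex -0.54 -1.162 -2.295
endloop
endfacet
facet normal 0.009 0.770 0.638
outer loop
vertex -1.155 -0.944 -1.816
vertex -1.181 -1.46 -1.193
vertex -0.468 -1.221 -1.491
endloop
endfacet
facet normal -0.155 -0.334 0.930
outer loop
vertex -1.181 -1.46 -1.193
vertex -1.34 -2.198 -1.485
vertex -0.582 -1.996 -1.286
endloop
endfacet
facet normal -0.359 -0.933 -0.036
outer loop
vertex -1.34 -2.198 -1.485
vertex -1.412 -2.139 -2.289
vertex -0.725 -2.416 -1.964
endloop
endfacet
facet normal -0.321 -0.198 -0.926
outer loop
vertex -1.412 -2.139 -2.289
vertex -1.298 -1.364 -2.494
vertex -0.699 -1.9 -2.587
endloop
endfacet
facet normal 0.886 0.461 -0.046
outer loop
vertex -0.185 -1.812 -1.967
vertex -0.54 -1.162 -2.295
vertex -0.468 -1.221 -1.491
endloop
endfacet
facet normal 0.863 0.007 0.505
outer loop
vertex -0.185 -1.812 -1.967
vertex -0.468 -1.221 -1.491
vertex -0.582 -1.996 -1.286
endloop
endfacet
facet normal 0.723 -0.645 0.247
outer loop
vertex -0.185 -1.812 -1.967
vertex -0.582 -1.996 -1.286
vertex -0.725 -2.416 -1.964
endloop
endfacet
facet normal 0.660 -0.592 -0.463
outer loop
vertex -0.185 -1.812 -1.967
vertex -0.725 -2.416 -1.964
vertex -0.699 -1.9 -2.587
endloop
endfacet
facet normal 0.760 0.091 -0.643
outer loop
vertex -0.185 -1.812 -1.967
vertex -0.699 -1.9 -2.587
vertex -0.54 -1.162 -2.295
endloop
endfacet
facet normal 0.359 0.933 0.036
outer loop
vertex -0.468 -1.221 -1.491
vertex -0.54 -1.162 -2.295
vertex -1.155 -0.944 -1.816
endloop
endfacet
facet normal 0.321 0.198 0.926
outer loop
vertex -0.582 -1.996 -1.286
vertex -0.468 -1.221 -1.491
vertex -1.181 -1.46 -1.193
endloop
endfacet
facet normal 0.094 -0.855 0.510
outer loop
vertex -0.725 -2.416 -1.964
vertex -0.582 -1.996 -1.286
vertex -1.34 -2.198 -1.485
endloop
endfacet
facet normal -0.009 -0.770 -0.638
outer loop
vertex -0.699 -1.9 -2.587
vertex -0.725 -2.416 -1.964
vertex -1.412 -2.139 -2.289
endloop
endfacet
facet normal 0.155 0.334 -0.930
outer loop
vertex -0.54 -1.162 -2.295
vertex -0.699 -1.9 -2.587
vertex -1.298 -1.364 -2.494
endloop
endfacet
facet normal -0.953 0.163 -0.257
outer loop
vertex -0.317 -1.657 1.329
vertex -0.586 -2.022 2.095
vertex -0.394 -1.17 1.924
endloop
endfacet
facet normal 0.715 0.584 -0.385
outer loop
vertex -0.317 -1.657 1.329
vertex -0.394 -1.17 1.924
vertex 0.786 -2.258 2.465
endloop
endfacet
facet normal -0.953 0.163 -0.256
outer loop
vertex -0.394 -1.17 1.924
vertex -0.586 -2.022 2.095
vertex -0.615 -1.325 2.648
endloop
endfacet
facet normal 0.552 0.764 0.332
outer loop
vertex -0.394 -1.17 1.924
vertex -0.615 -1.325 2.648
vertex 0.786 -2.258 2.465
endloop
endfacet
facet normal -0.952 0.164 -0.257
outer loop
vertex -0.615 -1.325 2.648
vertex -0.586 -2.022 2.095
vertex -0.815 -2.005 2.955
endloop
endfacet
facet normal 0.323 0.309 0.895
outer loop
vertex -0.615 -1.325 2.648
vertex -0.815 -2.005 2.955
vertex 0.786 -2.258 2.465
endloop
endfacet
facet normal -0.953 0.163 -0.257
outer loop
vertex -0.815 -2.005 2.955
vertex -0.586 -2.022 2.095
vertex -0.842 -2.698 2.615
endloop
endfacet
facet normal 0.199 -0.438 0.877
outer loop
vertex -0.815 -2.005 2.955
vertex -0.842 -2.698 2.615
vertex 0.786 -2.258 2.465
endloop
endfacet
facet normal -0.953 0.163 -0.257
outer loop
vertex -0.842 -2.698 2.615
vertex -0.586 -2.022 2.095
vertex -0.676 -2.882 1.884
endloop
endfacet
facet normal 0.275 -0.916 0.293
outer loop
vertex -0.842 -2.698 2.615
vertex -0.676 -2.882 1.884
vertex 0.786 -2.258 2.465
endloop
endfacet
facet normal -0.953 0.163 -0.256
outer loop
vertex -0.676 -2.882 1.884
vertex -0.586 -2.022 2.095
vertex -0.443 -2.419 1.311
endloop
endfacet
facet normal 0.492 -0.764 -0.417
outer loop
vertex -0.676 -2.882 1.884
vertex -0.443 -2.419 1.311
vertex 0.786 -2.258 2.465
endloop
endfacet
facet normal -0.953 0.164 -0.257
outer loop
vertex -0.443 -2.419 1.311
vertex -0.586 -2.022 2.095
vertex -0.317 -1.657 1.329
endloop
endfacet
facet normal 0.688 -0.097 -0.719
outer loop
vertex -0.443 -2.419 1.311
vertex -0.317 -1.657 1.329
vertex 0.786 -2.258 2.465
endloop
endfacet

endsolid


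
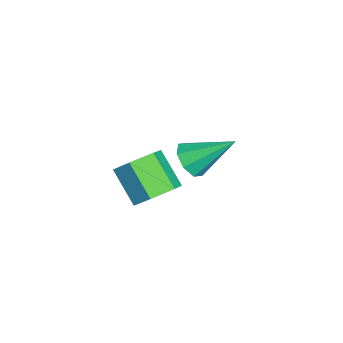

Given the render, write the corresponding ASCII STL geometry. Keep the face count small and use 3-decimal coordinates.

solid 
facet normal 0.591 0.453 -0.667
outer loop
vertex 0.971 -3.389 -0.242
vertex 0.313 -3.186 -0.687
vertex 0.584 -2.679 -0.103
endloop
endfacet
facet normal 0.654 0.215 0.725
outer loop
vertex 0.971 -3.389 -0.242
vertex 0.584 -2.679 -0.103
vertex 0.125 -4.037 0.713
endloop
endfacet
facet normal 0.655 0.214 0.725
outer loop
vertex 0.125 -4.037 0.713
vertex 0.584 -2.679 -0.103
vertex -0.261 -3.327 0.852
endloop
endfacet
facet normal -0.592 -0.452 0.667
outer loop
vertex 0.125 -4.037 0.713
vertex -0.261 -3.327 0.852
vertex -0.533 -3.834 0.267
endloop
endfacet
facet normal 0.591 0.453 -0.668
outer loop
vertex 0.584 -2.679 -0.103
vertex 0.313 -3.186 -0.687
vertex -0.074 -2.477 -0.548
endloop
endfacet
facet normal -0.081 0.857 0.509
outer loop
vertex 0.584 -2.679 -0.103
vertex -0.074 -2.477 -0.548
vertex -0.261 -3.327 0.852
endloop
endfacet
facet normal -0.081 0.857 0.509
outer loop
vertex -0.261 -3.327 0.852
vertex -0.074 -2.477 -0.548
vertex -0.919 -3.124 0.406
endloop
endfacet
facet normal -0.592 -0.452 0.667
outer loop
vertex -0.261 -3.327 0.852
vertex -0.919 -3.124 0.406
vertex -0.533 -3.834 0.267
endloop
endfacet
facet normal 0.592 0.454 -0.666
outer loop
vertex -0.074 -2.477 -0.548
vertex 0.313 -3.186 -0.687
vertex -0.345 -2.983 -1.133
endloop
endfacet
facet normal -0.735 0.643 -0.215
outer loop
vertex -0.074 -2.477 -0.548
vertex -0.345 -2.983 -1.133
vertex -0.919 -3.124 0.406
endloop
endfacet
facet normal -0.735 0.643 -0.215
outer loop
vertex -0.919 -3.124 0.406
vertex -0.345 -2.983 -1.133
vertex -1.191 -3.631 -0.178
endloop
endfacet
facet normal -0.591 -0.452 0.668
outer loop
vertex -0.919 -3.124 0.406
vertex -1.191 -3.631 -0.178
vertex -0.533 -3.834 0.267
endloop
endfacet
facet normal 0.592 0.452 -0.667
outer loop
vertex -0.345 -2.983 -1.133
vertex 0.313 -3.186 -0.687
vertex 0.041 -3.693 -1.272
endloop
endfacet
facet normal -0.655 -0.214 -0.725
outer loop
vertex -0.345 -2.983 -1.133
vertex 0.041 -3.693 -1.272
vertex -1.191 -3.631 -0.178
endloop
endfacet
facet normal -0.655 -0.215 -0.725
outer loop
vertex -1.191 -3.631 -0.178
vertex 0.041 -3.693 -1.272
vertex -0.804 -4.341 -0.317
endloop
endfacet
facet normal -0.591 -0.453 0.667
outer loop
vertex -1.191 -3.631 -0.178
vertex -0.804 -4.341 -0.317
vertex -0.533 -3.834 0.267
endloop
endfacet
facet normal 0.592 0.452 -0.667
outer loop
vertex 0.041 -3.693 -1.272
vertex 0.313 -3.186 -0.687
vertex 0.699 -3.896 -0.826
endloop
endfacet
facet normal 0.081 -0.857 -0.510
outer loop
vertex 0.041 -3.693 -1.272
vertex 0.699 -3.896 -0.826
vertex -0.804 -4.341 -0.317
endloop
endfacet
facet normal 0.081 -0.857 -0.509
outer loop
vertex -0.804 -4.341 -0.317
vertex 0.699 -3.896 -0.826
vertex -0.146 -4.543 0.128
endloop
endfacet
facet normal -0.591 -0.453 0.668
outer loop
vertex -0.804 -4.341 -0.317
vertex -0.146 -4.543 0.128
vertex -0.533 -3.834 0.267
endloop
endfacet
facet normal 0.591 0.452 -0.668
outer loop
vertex 0.699 -3.896 -0.826
vertex 0.313 -3.186 -0.687
vertex 0.971 -3.389 -0.242
endloop
endfacet
facet normal 0.735 -0.643 0.215
outer loop
vertex 0.699 -3.896 -0.826
vertex 0.971 -3.389 -0.242
vertex -0.146 -4.543 0.128
endloop
endfacet
facet normal 0.735 -0.643 0.215
outer loop
vertex -0.146 -4.543 0.128
vertex 0.971 -3.389 -0.242
vertex 0.125 -4.037 0.713
endloop
endfacet
facet normal -0.592 -0.454 0.666
outer loop
vertex -0.146 -4.543 0.128
vertex 0.125 -4.037 0.713
vertex -0.533 -3.834 0.267
endloop
endfacet
facet normal -0.078 -0.796 -0.601
outer loop
vertex -2.865 -2.128 -2.644
vertex -3.55 -2.25 -2.393
vertex -3.258 -1.859 -2.949
endloop
endfacet
facet normal 0.696 0.632 -0.340
outer loop
vertex -2.865 -2.128 -2.644
vertex -3.258 -1.859 -2.949
vertex -3.41 -0.81 -1.307
endloop
endfacet
facet normal -0.077 -0.796 -0.600
outer loop
vertex -3.258 -1.859 -2.949
vertex -3.55 -2.25 -2.393
vertex -3.823 -1.819 -2.93
endloop
endfacet
facet normal 0.042 0.844 -0.535
outer loop
vertex -3.258 -1.859 -2.949
vertex -3.823 -1.819 -2.93
vertex -3.41 -0.81 -1.307
endloop
endfacet
facet normal -0.076 -0.796 -0.600
outer loop
vertex -3.823 -1.819 -2.93
vertex -3.55 -2.25 -2.393
vertex -4.228 -2.032 -2.596
endloop
endfacet
facet normal -0.623 0.726 -0.293
outer loop
vertex -3.823 -1.819 -2.93
vertex -4.228 -2.032 -2.596
vertex -3.41 -0.81 -1.307
endloop
endfacet
facet normal -0.077 -0.797 -0.599
outer loop
vertex -4.228 -2.032 -2.596
vertex -3.55 -2.25 -2.393
vertex -4.236 -2.372 -2.143
endloop
endfacet
facet normal -0.905 0.348 0.245
outer loop
vertex -4.228 -2.032 -2.596
vertex -4.236 -2.372 -2.143
vertex -3.41 -0.81 -1.307
endloop
endfacet
facet normal -0.077 -0.796 -0.600
outer loop
vertex -4.236 -2.372 -2.143
vertex -3.55 -2.25 -2.393
vertex -3.842 -2.641 -1.837
endloop
endfacet
facet normal -0.641 -0.070 0.764
outer loop
vertex -4.236 -2.372 -2.143
vertex -3.842 -2.641 -1.837
vertex -3.41 -0.81 -1.307
endloop
endfacet
facet normal -0.078 -0.796 -0.600
outer loop
vertex -3.842 -2.641 -1.837
vertex -3.55 -2.25 -2.393
vertex -3.278 -2.681 -1.857
endloop
endfacet
facet normal 0.014 -0.281 0.960
outer loop
vertex -3.842 -2.641 -1.837
vertex -3.278 -2.681 -1.857
vertex -3.41 -0.81 -1.307
endloop
endfacet
facet normal -0.078 -0.796 -0.600
outer loop
vertex -3.278 -2.681 -1.857
vertex -3.55 -2.25 -2.393
vertex -2.873 -2.469 -2.191
endloop
endfacet
facet normal 0.677 -0.163 0.718
outer loop
vertex -3.278 -2.681 -1.857
vertex -2.873 -2.469 -2.191
vertex -3.41 -0.81 -1.307
endloop
endfacet
facet normal -0.078 -0.796 -0.600
outer loop
vertex -2.873 -2.469 -2.191
vertex -3.55 -2.25 -2.393
vertex -2.865 -2.128 -2.644
endloop
endfacet
facet normal 0.960 0.215 0.179
outer loop
vertex -2.873 -2.469 -2.191
vertex -2.865 -2.128 -2.644
vertex -3.41 -0.81 -1.307
endloop
endfacet

endsolid
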